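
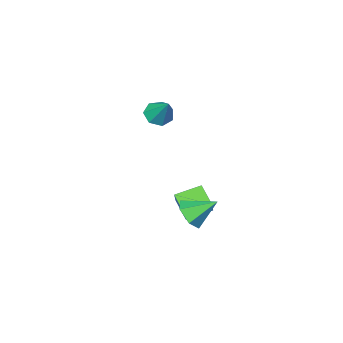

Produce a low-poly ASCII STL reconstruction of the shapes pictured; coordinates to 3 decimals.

solid 
facet normal -0.392 -0.512 -0.764
outer loop
vertex 0.824 -0.911 -1.996
vertex -0.46 -0.524 -1.596
vertex 0.906 0.114 -2.725
endloop
endfacet
facet normal 0.917 -0.277 -0.286
outer loop
vertex 1.42 0.784 -1.724
vertex 0.824 -0.911 -1.996
vertex 0.906 0.114 -2.725
endloop
endfacet
facet normal -0.392 -0.512 -0.764
outer loop
vertex 0.906 0.114 -2.725
vertex -0.46 -0.524 -1.596
vertex -0.378 0.501 -2.325
endloop
endfacet
facet normal 0.065 0.813 -0.578
outer loop
vertex -0.378 0.501 -2.325
vertex 1.42 0.784 -1.724
vertex 0.906 0.114 -2.725
endloop
endfacet
facet normal -0.065 -0.813 0.578
outer loop
vertex 0.824 -0.911 -1.996
vertex 0.054 0.146 -0.595
vertex -0.46 -0.524 -1.596
endloop
endfacet
facet normal 0.917 -0.277 -0.286
outer loop
vertex 1.338 -0.241 -0.995
vertex 0.824 -0.911 -1.996
vertex 1.42 0.784 -1.724
endloop
endfacet
facet normal -0.065 -0.813 0.578
outer loop
vertex 1.338 -0.241 -0.995
vertex 0.054 0.146 -0.595
vertex 0.824 -0.911 -1.996
endloop
endfacet
facet normal -0.917 0.277 0.286
outer loop
vertex -0.46 -0.524 -1.596
vertex 0.054 0.146 -0.595
vertex -0.378 0.501 -2.325
endloop
endfacet
facet normal 0.065 0.813 -0.578
outer loop
vertex 0.136 1.171 -1.324
vertex 1.42 0.784 -1.724
vertex -0.378 0.501 -2.325
endloop
endfacet
facet normal -0.917 0.277 0.286
outer loop
vertex -0.378 0.501 -2.325
vertex 0.054 0.146 -0.595
vertex 0.136 1.171 -1.324
endloop
endfacet
facet normal 0.392 0.512 0.764
outer loop
vertex 0.136 1.171 -1.324
vertex 1.338 -0.241 -0.995
vertex 1.42 0.784 -1.724
endloop
endfacet
facet normal 0.392 0.512 0.764
outer loop
vertex 0.054 0.146 -0.595
vertex 1.338 -0.241 -0.995
vertex 0.136 1.171 -1.324
endloop
endfacet
facet normal -0.096 -0.647 -0.757
outer loop
vertex 0.146 -4.331 1.414
vertex -0.558 -4.555 1.695
vertex -0.394 -3.978 1.181
endloop
endfacet
facet normal 0.602 0.760 -0.243
outer loop
vertex 0.146 -4.331 1.414
vertex -0.394 -3.978 1.181
vertex -0.382 -3.385 3.065
endloop
endfacet
facet normal -0.097 -0.647 -0.757
outer loop
vertex -0.394 -3.978 1.181
vertex -0.558 -4.555 1.695
vertex -1.057 -4.059 1.335
endloop
endfacet
facet normal -0.183 0.938 -0.294
outer loop
vertex -0.394 -3.978 1.181
vertex -1.057 -4.059 1.335
vertex -0.382 -3.385 3.065
endloop
endfacet
facet normal -0.097 -0.647 -0.756
outer loop
vertex -1.057 -4.059 1.335
vertex -0.558 -4.555 1.695
vertex -1.344 -4.514 1.761
endloop
endfacet
facet normal -0.805 0.587 0.085
outer loop
vertex -1.057 -4.059 1.335
vertex -1.344 -4.514 1.761
vertex -0.382 -3.385 3.065
endloop
endfacet
facet normal -0.097 -0.646 -0.758
outer loop
vertex -1.344 -4.514 1.761
vertex -0.558 -4.555 1.695
vertex -1.039 -5.0 2.136
endloop
endfacet
facet normal -0.793 -0.028 0.609
outer loop
vertex -1.344 -4.514 1.761
vertex -1.039 -5.0 2.136
vertex -0.382 -3.385 3.065
endloop
endfacet
facet normal -0.096 -0.647 -0.757
outer loop
vertex -1.039 -5.0 2.136
vertex -0.558 -4.555 1.695
vertex -0.372 -5.15 2.18
endloop
endfacet
facet normal -0.158 -0.443 0.882
outer loop
vertex -1.039 -5.0 2.136
vertex -0.372 -5.15 2.18
vertex -0.382 -3.385 3.065
endloop
endfacet
facet normal -0.097 -0.647 -0.756
outer loop
vertex -0.372 -5.15 2.18
vertex -0.558 -4.555 1.695
vertex 0.156 -4.853 1.858
endloop
endfacet
facet normal 0.623 -0.348 0.701
outer loop
vertex -0.372 -5.15 2.18
vertex 0.156 -4.853 1.858
vertex -0.382 -3.385 3.065
endloop
endfacet
facet normal -0.097 -0.646 -0.757
outer loop
vertex 0.156 -4.853 1.858
vertex -0.558 -4.555 1.695
vertex 0.146 -4.331 1.414
endloop
endfacet
facet normal 0.962 0.188 0.200
outer loop
vertex 0.156 -4.853 1.858
vertex 0.146 -4.331 1.414
vertex -0.382 -3.385 3.065
endloop
endfacet
facet normal 0.688 -0.447 -0.572
outer loop
vertex 2.603 2.162 -0.082
vertex 2.003 2.073 -0.734
vertex 2.511 2.803 -0.693
endloop
endfacet
facet normal 0.338 0.674 0.657
outer loop
vertex 2.603 2.162 -0.082
vertex 2.511 2.803 -0.693
vertex 0.937 2.767 0.154
endloop
endfacet
facet normal 0.688 -0.446 -0.573
outer loop
vertex 2.511 2.803 -0.693
vertex 2.003 2.073 -0.734
vertex 1.911 2.714 -1.344
endloop
endfacet
facet normal -0.064 0.995 -0.077
outer loop
vertex 2.511 2.803 -0.693
vertex 1.911 2.714 -1.344
vertex 0.937 2.767 0.154
endloop
endfacet
facet normal 0.687 -0.447 -0.573
outer loop
vertex 1.911 2.714 -1.344
vertex 2.003 2.073 -0.734
vertex 1.403 1.985 -1.385
endloop
endfacet
facet normal -0.708 0.520 -0.478
outer loop
vertex 1.911 2.714 -1.344
vertex 1.403 1.985 -1.385
vertex 0.937 2.767 0.154
endloop
endfacet
facet normal 0.687 -0.447 -0.573
outer loop
vertex 1.403 1.985 -1.385
vertex 2.003 2.073 -0.734
vertex 1.495 1.344 -0.774
endloop
endfacet
facet normal -0.950 -0.276 -0.147
outer loop
vertex 1.403 1.985 -1.385
vertex 1.495 1.344 -0.774
vertex 0.937 2.767 0.154
endloop
endfacet
facet normal 0.687 -0.448 -0.572
outer loop
vertex 1.495 1.344 -0.774
vertex 2.003 2.073 -0.734
vertex 2.095 1.433 -0.123
endloop
endfacet
facet normal -0.548 -0.597 0.586
outer loop
vertex 1.495 1.344 -0.774
vertex 2.095 1.433 -0.123
vertex 0.937 2.767 0.154
endloop
endfacet
facet normal 0.688 -0.447 -0.572
outer loop
vertex 2.095 1.433 -0.123
vertex 2.003 2.073 -0.734
vertex 2.603 2.162 -0.082
endloop
endfacet
facet normal 0.096 -0.122 0.988
outer loop
vertex 2.095 1.433 -0.123
vertex 2.603 2.162 -0.082
vertex 0.937 2.767 0.154
endloop
endfacet

endsolid


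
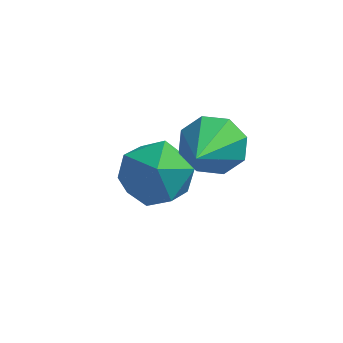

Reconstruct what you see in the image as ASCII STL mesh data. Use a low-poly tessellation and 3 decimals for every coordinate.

solid 
facet normal -0.763 0.526 -0.375
outer loop
vertex 1.239 1.76 -1.401
vertex 0.508 1.0 -0.98
vertex 0.819 1.896 -0.355
endloop
endfacet
facet normal -0.216 0.954 -0.211
outer loop
vertex 1.239 1.76 -1.401
vertex 0.819 1.896 -0.355
vertex 1.918 2.1 -0.556
endloop
endfacet
facet normal 0.354 0.734 -0.580
outer loop
vertex 1.239 1.76 -1.401
vertex 1.918 2.1 -0.556
vertex 2.286 1.33 -1.305
endloop
endfacet
facet normal 0.159 0.171 -0.972
outer loop
vertex 1.239 1.76 -1.401
vertex 2.286 1.33 -1.305
vertex 1.414 0.65 -1.567
endloop
endfacet
facet normal -0.532 0.043 -0.846
outer loop
vertex 1.239 1.76 -1.401
vertex 1.414 0.65 -1.567
vertex 0.508 1.0 -0.98
endloop
endfacet
facet normal -0.073 0.872 0.484
outer loop
vertex 1.918 2.1 -0.556
vertex 0.819 1.896 -0.355
vertex 1.606 1.55 0.387
endloop
endfacet
facet normal -0.959 0.181 0.217
outer loop
vertex 0.819 1.896 -0.355
vertex 0.508 1.0 -0.98
vertex 0.734 0.87 0.125
endloop
endfacet
facet normal -0.585 -0.601 -0.544
outer loop
vertex 0.508 1.0 -0.98
vertex 1.414 0.65 -1.567
vertex 1.102 0.1 -0.624
endloop
endfacet
facet normal 0.533 -0.394 -0.749
outer loop
vertex 1.414 0.65 -1.567
vertex 2.286 1.33 -1.305
vertex 2.201 0.304 -0.825
endloop
endfacet
facet normal 0.849 0.516 -0.113
outer loop
vertex 2.286 1.33 -1.305
vertex 1.918 2.1 -0.556
vertex 2.512 1.2 -0.2
endloop
endfacet
facet normal -0.159 -0.171 0.972
outer loop
vertex 1.781 0.44 0.221
vertex 1.606 1.55 0.387
vertex 0.734 0.87 0.125
endloop
endfacet
facet normal -0.354 -0.734 0.580
outer loop
vertex 1.781 0.44 0.221
vertex 0.734 0.87 0.125
vertex 1.102 0.1 -0.624
endloop
endfacet
facet normal 0.216 -0.954 0.211
outer loop
vertex 1.781 0.44 0.221
vertex 1.102 0.1 -0.624
vertex 2.201 0.304 -0.825
endloop
endfacet
facet normal 0.763 -0.526 0.375
outer loop
vertex 1.781 0.44 0.221
vertex 2.201 0.304 -0.825
vertex 2.512 1.2 -0.2
endloop
endfacet
facet normal 0.532 -0.043 0.846
outer loop
vertex 1.781 0.44 0.221
vertex 2.512 1.2 -0.2
vertex 1.606 1.55 0.387
endloop
endfacet
facet normal -0.533 0.394 0.749
outer loop
vertex 0.734 0.87 0.125
vertex 1.606 1.55 0.387
vertex 0.819 1.896 -0.355
endloop
endfacet
facet normal -0.849 -0.516 0.113
outer loop
vertex 1.102 0.1 -0.624
vertex 0.734 0.87 0.125
vertex 0.508 1.0 -0.98
endloop
endfacet
facet normal 0.073 -0.872 -0.484
outer loop
vertex 2.201 0.304 -0.825
vertex 1.102 0.1 -0.624
vertex 1.414 0.65 -1.567
endloop
endfacet
facet normal 0.959 -0.181 -0.217
outer loop
vertex 2.512 1.2 -0.2
vertex 2.201 0.304 -0.825
vertex 2.286 1.33 -1.305
endloop
endfacet
facet normal 0.585 0.601 0.544
outer loop
vertex 1.606 1.55 0.387
vertex 2.512 1.2 -0.2
vertex 1.918 2.1 -0.556
endloop
endfacet
facet normal -0.067 0.874 -0.482
outer loop
vertex 4.035 0.624 1.97
vertex 3.244 0.382 1.641
vertex 3.518 0.807 2.374
endloop
endfacet
facet normal 0.623 0.034 0.782
outer loop
vertex 4.035 0.624 1.97
vertex 3.518 0.807 2.374
vertex 3.376 -1.322 2.579
endloop
endfacet
facet normal -0.069 0.874 -0.481
outer loop
vertex 3.518 0.807 2.374
vertex 3.244 0.382 1.641
vertex 2.84 0.74 2.349
endloop
endfacet
facet normal -0.046 0.099 0.994
outer loop
vertex 3.518 0.807 2.374
vertex 2.84 0.74 2.349
vertex 3.376 -1.322 2.579
endloop
endfacet
facet normal -0.068 0.874 -0.481
outer loop
vertex 2.84 0.74 2.349
vertex 3.244 0.382 1.641
vertex 2.399 0.464 1.909
endloop
endfacet
facet normal -0.673 -0.093 0.733
outer loop
vertex 2.84 0.74 2.349
vertex 2.399 0.464 1.909
vertex 3.376 -1.322 2.579
endloop
endfacet
facet normal -0.068 0.874 -0.481
outer loop
vertex 2.399 0.464 1.909
vertex 3.244 0.382 1.641
vertex 2.453 0.14 1.313
endloop
endfacet
facet normal -0.890 -0.430 0.153
outer loop
vertex 2.399 0.464 1.909
vertex 2.453 0.14 1.313
vertex 3.376 -1.322 2.579
endloop
endfacet
facet normal -0.068 0.874 -0.480
outer loop
vertex 2.453 0.14 1.313
vertex 3.244 0.382 1.641
vertex 2.97 -0.042 0.908
endloop
endfacet
facet normal -0.570 -0.713 -0.408
outer loop
vertex 2.453 0.14 1.313
vertex 2.97 -0.042 0.908
vertex 3.376 -1.322 2.579
endloop
endfacet
facet normal -0.067 0.874 -0.481
outer loop
vertex 2.97 -0.042 0.908
vertex 3.244 0.382 1.641
vertex 3.647 0.024 0.933
endloop
endfacet
facet normal 0.099 -0.778 -0.620
outer loop
vertex 2.97 -0.042 0.908
vertex 3.647 0.024 0.933
vertex 3.376 -1.322 2.579
endloop
endfacet
facet normal -0.068 0.874 -0.481
outer loop
vertex 3.647 0.024 0.933
vertex 3.244 0.382 1.641
vertex 4.088 0.3 1.373
endloop
endfacet
facet normal 0.726 -0.586 -0.360
outer loop
vertex 3.647 0.024 0.933
vertex 4.088 0.3 1.373
vertex 3.376 -1.322 2.579
endloop
endfacet
facet normal -0.068 0.874 -0.481
outer loop
vertex 4.088 0.3 1.373
vertex 3.244 0.382 1.641
vertex 4.035 0.624 1.97
endloop
endfacet
facet normal 0.943 -0.251 0.220
outer loop
vertex 4.088 0.3 1.373
vertex 4.035 0.624 1.97
vertex 3.376 -1.322 2.579
endloop
endfacet

endsolid


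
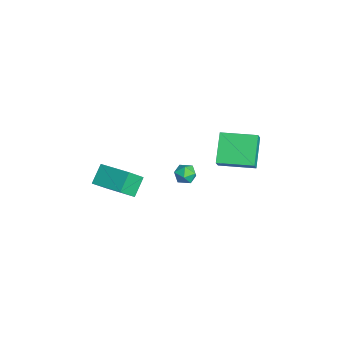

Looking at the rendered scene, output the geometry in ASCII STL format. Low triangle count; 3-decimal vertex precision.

solid 
facet normal -0.749 0.223 0.624
outer loop
vertex 2.012 2.974 2.184
vertex 2.627 4.79 2.274
vertex 1.548 3.162 1.56
endloop
endfacet
facet normal -0.320 -0.946 -0.047
outer loop
vertex 2.933 2.75 0.406
vertex 2.012 2.974 2.184
vertex 1.548 3.162 1.56
endloop
endfacet
facet normal -0.749 0.223 0.624
outer loop
vertex 1.548 3.162 1.56
vertex 2.627 4.79 2.274
vertex 2.163 4.978 1.65
endloop
endfacet
facet normal -0.580 0.235 -0.780
outer loop
vertex 2.163 4.978 1.65
vertex 2.933 2.75 0.406
vertex 1.548 3.162 1.56
endloop
endfacet
facet normal 0.580 -0.235 0.780
outer loop
vertex 2.012 2.974 2.184
vertex 4.012 4.378 1.12
vertex 2.627 4.79 2.274
endloop
endfacet
facet normal -0.320 -0.946 -0.047
outer loop
vertex 3.397 2.562 1.03
vertex 2.012 2.974 2.184
vertex 2.933 2.75 0.406
endloop
endfacet
facet normal 0.580 -0.235 0.780
outer loop
vertex 3.397 2.562 1.03
vertex 4.012 4.378 1.12
vertex 2.012 2.974 2.184
endloop
endfacet
facet normal 0.320 0.946 0.047
outer loop
vertex 2.627 4.79 2.274
vertex 4.012 4.378 1.12
vertex 2.163 4.978 1.65
endloop
endfacet
facet normal -0.580 0.235 -0.780
outer loop
vertex 3.548 4.566 0.496
vertex 2.933 2.75 0.406
vertex 2.163 4.978 1.65
endloop
endfacet
facet normal 0.320 0.946 0.047
outer loop
vertex 2.163 4.978 1.65
vertex 4.012 4.378 1.12
vertex 3.548 4.566 0.496
endloop
endfacet
facet normal 0.749 -0.223 -0.624
outer loop
vertex 3.548 4.566 0.496
vertex 3.397 2.562 1.03
vertex 2.933 2.75 0.406
endloop
endfacet
facet normal 0.749 -0.223 -0.624
outer loop
vertex 4.012 4.378 1.12
vertex 3.397 2.562 1.03
vertex 3.548 4.566 0.496
endloop
endfacet
facet normal -0.599 0.438 0.671
outer loop
vertex 0.687 -2.871 -0.779
vertex 2.085 -1.591 -0.367
vertex 0.247 -2.102 -1.674
endloop
endfacet
facet normal -0.721 -0.660 -0.213
outer loop
vertex 0.995 -2.649 -2.513
vertex 0.687 -2.871 -0.779
vertex 0.247 -2.102 -1.674
endloop
endfacet
facet normal -0.599 0.439 0.670
outer loop
vertex 0.247 -2.102 -1.674
vertex 2.085 -1.591 -0.367
vertex 1.645 -0.822 -1.263
endloop
endfacet
facet normal -0.350 0.611 -0.710
outer loop
vertex 1.645 -0.822 -1.263
vertex 0.995 -2.649 -2.513
vertex 0.247 -2.102 -1.674
endloop
endfacet
facet normal 0.350 -0.611 0.710
outer loop
vertex 0.687 -2.871 -0.779
vertex 2.833 -2.138 -1.206
vertex 2.085 -1.591 -0.367
endloop
endfacet
facet normal -0.721 -0.660 -0.212
outer loop
vertex 1.435 -3.418 -1.617
vertex 0.687 -2.871 -0.779
vertex 0.995 -2.649 -2.513
endloop
endfacet
facet normal 0.350 -0.610 0.711
outer loop
vertex 1.435 -3.418 -1.617
vertex 2.833 -2.138 -1.206
vertex 0.687 -2.871 -0.779
endloop
endfacet
facet normal 0.721 0.660 0.212
outer loop
vertex 2.085 -1.591 -0.367
vertex 2.833 -2.138 -1.206
vertex 1.645 -0.822 -1.263
endloop
endfacet
facet normal -0.350 0.611 -0.711
outer loop
vertex 2.393 -1.369 -2.101
vertex 0.995 -2.649 -2.513
vertex 1.645 -0.822 -1.263
endloop
endfacet
facet normal 0.721 0.660 0.213
outer loop
vertex 1.645 -0.822 -1.263
vertex 2.833 -2.138 -1.206
vertex 2.393 -1.369 -2.101
endloop
endfacet
facet normal 0.599 -0.438 -0.670
outer loop
vertex 2.393 -1.369 -2.101
vertex 1.435 -3.418 -1.617
vertex 0.995 -2.649 -2.513
endloop
endfacet
facet normal 0.598 -0.438 -0.671
outer loop
vertex 2.833 -2.138 -1.206
vertex 1.435 -3.418 -1.617
vertex 2.393 -1.369 -2.101
endloop
endfacet
facet normal -0.637 0.762 -0.115
outer loop
vertex 0.541 2.028 -2.479
vertex 0.023 1.6 -2.443
vertex 0.263 1.885 -1.883
endloop
endfacet
facet normal -0.041 0.976 0.215
outer loop
vertex 0.541 2.028 -2.479
vertex 0.263 1.885 -1.883
vertex 0.932 1.926 -1.941
endloop
endfacet
facet normal 0.511 0.832 -0.214
outer loop
vertex 0.541 2.028 -2.479
vertex 0.932 1.926 -1.941
vertex 1.106 1.666 -2.537
endloop
endfacet
facet normal 0.256 0.529 -0.809
outer loop
vertex 0.541 2.028 -2.479
vertex 1.106 1.666 -2.537
vertex 0.543 1.464 -2.847
endloop
endfacet
facet normal -0.453 0.486 -0.747
outer loop
vertex 0.541 2.028 -2.479
vertex 0.543 1.464 -2.847
vertex 0.023 1.6 -2.443
endloop
endfacet
facet normal 0.034 0.588 0.808
outer loop
vertex 0.932 1.926 -1.941
vertex 0.263 1.885 -1.883
vertex 0.657 1.436 -1.573
endloop
endfacet
facet normal -0.930 0.242 0.276
outer loop
vertex 0.263 1.885 -1.883
vertex 0.023 1.6 -2.443
vertex 0.094 1.234 -1.883
endloop
endfacet
facet normal -0.633 -0.205 -0.746
outer loop
vertex 0.023 1.6 -2.443
vertex 0.543 1.464 -2.847
vertex 0.268 0.974 -2.479
endloop
endfacet
facet normal 0.514 -0.134 -0.847
outer loop
vertex 0.543 1.464 -2.847
vertex 1.106 1.666 -2.537
vertex 0.937 1.015 -2.537
endloop
endfacet
facet normal 0.927 0.356 0.115
outer loop
vertex 1.106 1.666 -2.537
vertex 0.932 1.926 -1.941
vertex 1.177 1.3 -1.977
endloop
endfacet
facet normal -0.256 -0.529 0.809
outer loop
vertex 0.659 0.872 -1.941
vertex 0.657 1.436 -1.573
vertex 0.094 1.234 -1.883
endloop
endfacet
facet normal -0.511 -0.832 0.214
outer loop
vertex 0.659 0.872 -1.941
vertex 0.094 1.234 -1.883
vertex 0.268 0.974 -2.479
endloop
endfacet
facet normal 0.041 -0.976 -0.215
outer loop
vertex 0.659 0.872 -1.941
vertex 0.268 0.974 -2.479
vertex 0.937 1.015 -2.537
endloop
endfacet
facet normal 0.637 -0.762 0.115
outer loop
vertex 0.659 0.872 -1.941
vertex 0.937 1.015 -2.537
vertex 1.177 1.3 -1.977
endloop
endfacet
facet normal 0.453 -0.486 0.747
outer loop
vertex 0.659 0.872 -1.941
vertex 1.177 1.3 -1.977
vertex 0.657 1.436 -1.573
endloop
endfacet
facet normal -0.514 0.134 0.847
outer loop
vertex 0.094 1.234 -1.883
vertex 0.657 1.436 -1.573
vertex 0.263 1.885 -1.883
endloop
endfacet
facet normal -0.927 -0.356 -0.115
outer loop
vertex 0.268 0.974 -2.479
vertex 0.094 1.234 -1.883
vertex 0.023 1.6 -2.443
endloop
endfacet
facet normal -0.034 -0.588 -0.808
outer loop
vertex 0.937 1.015 -2.537
vertex 0.268 0.974 -2.479
vertex 0.543 1.464 -2.847
endloop
endfacet
facet normal 0.930 -0.242 -0.276
outer loop
vertex 1.177 1.3 -1.977
vertex 0.937 1.015 -2.537
vertex 1.106 1.666 -2.537
endloop
endfacet
facet normal 0.633 0.205 0.746
outer loop
vertex 0.657 1.436 -1.573
vertex 1.177 1.3 -1.977
vertex 0.932 1.926 -1.941
endloop
endfacet

endsolid


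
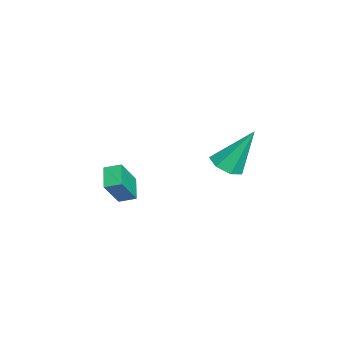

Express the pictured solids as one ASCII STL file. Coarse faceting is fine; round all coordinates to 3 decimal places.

solid 
facet normal -0.457 0.321 -0.829
outer loop
vertex -3.397 -2.439 -4.321
vertex -3.33 -1.665 -4.058
vertex -2.351 -2.345 -4.861
endloop
endfacet
facet normal -0.081 -0.944 -0.321
outer loop
vertex -1.57 -2.895 -3.442
vertex -3.397 -2.439 -4.321
vertex -2.351 -2.345 -4.861
endloop
endfacet
facet normal -0.457 0.322 -0.829
outer loop
vertex -2.351 -2.345 -4.861
vertex -3.33 -1.665 -4.058
vertex -2.285 -1.571 -4.597
endloop
endfacet
facet normal 0.886 0.080 -0.457
outer loop
vertex -2.285 -1.571 -4.597
vertex -1.57 -2.895 -3.442
vertex -2.351 -2.345 -4.861
endloop
endfacet
facet normal -0.886 -0.079 0.457
outer loop
vertex -3.397 -2.439 -4.321
vertex -2.549 -2.215 -2.639
vertex -3.33 -1.665 -4.058
endloop
endfacet
facet normal -0.081 -0.943 -0.321
outer loop
vertex -2.615 -2.989 -2.903
vertex -3.397 -2.439 -4.321
vertex -1.57 -2.895 -3.442
endloop
endfacet
facet normal -0.886 -0.080 0.457
outer loop
vertex -2.615 -2.989 -2.903
vertex -2.549 -2.215 -2.639
vertex -3.397 -2.439 -4.321
endloop
endfacet
facet normal 0.081 0.944 0.321
outer loop
vertex -3.33 -1.665 -4.058
vertex -2.549 -2.215 -2.639
vertex -2.285 -1.571 -4.597
endloop
endfacet
facet normal 0.886 0.079 -0.458
outer loop
vertex -1.503 -2.121 -3.179
vertex -1.57 -2.895 -3.442
vertex -2.285 -1.571 -4.597
endloop
endfacet
facet normal 0.081 0.944 0.321
outer loop
vertex -2.285 -1.571 -4.597
vertex -2.549 -2.215 -2.639
vertex -1.503 -2.121 -3.179
endloop
endfacet
facet normal 0.457 -0.321 0.830
outer loop
vertex -1.503 -2.121 -3.179
vertex -2.615 -2.989 -2.903
vertex -1.57 -2.895 -3.442
endloop
endfacet
facet normal 0.457 -0.322 0.829
outer loop
vertex -2.549 -2.215 -2.639
vertex -2.615 -2.989 -2.903
vertex -1.503 -2.121 -3.179
endloop
endfacet
facet normal 0.054 -0.500 -0.865
outer loop
vertex 2.147 1.918 0.427
vertex 1.519 2.315 0.158
vertex 2.284 2.504 0.097
endloop
endfacet
facet normal 0.913 0.016 0.407
outer loop
vertex 2.147 1.918 0.427
vertex 2.284 2.504 0.097
vertex 1.401 3.405 2.042
endloop
endfacet
facet normal 0.055 -0.500 -0.864
outer loop
vertex 2.284 2.504 0.097
vertex 1.519 2.315 0.158
vertex 1.844 2.947 -0.187
endloop
endfacet
facet normal 0.711 0.704 -0.003
outer loop
vertex 2.284 2.504 0.097
vertex 1.844 2.947 -0.187
vertex 1.401 3.405 2.042
endloop
endfacet
facet normal 0.054 -0.500 -0.864
outer loop
vertex 1.844 2.947 -0.187
vertex 1.519 2.315 0.158
vertex 1.16 2.914 -0.211
endloop
endfacet
facet normal -0.040 0.977 -0.209
outer loop
vertex 1.844 2.947 -0.187
vertex 1.16 2.914 -0.211
vertex 1.401 3.405 2.042
endloop
endfacet
facet normal 0.054 -0.500 -0.864
outer loop
vertex 1.16 2.914 -0.211
vertex 1.519 2.315 0.158
vertex 0.746 2.43 0.043
endloop
endfacet
facet normal -0.773 0.632 -0.055
outer loop
vertex 1.16 2.914 -0.211
vertex 0.746 2.43 0.043
vertex 1.401 3.405 2.042
endloop
endfacet
facet normal 0.054 -0.500 -0.865
outer loop
vertex 0.746 2.43 0.043
vertex 1.519 2.315 0.158
vertex 0.914 1.86 0.383
endloop
endfacet
facet normal -0.937 -0.072 0.342
outer loop
vertex 0.746 2.43 0.043
vertex 0.914 1.86 0.383
vertex 1.401 3.405 2.042
endloop
endfacet
facet normal 0.054 -0.500 -0.864
outer loop
vertex 0.914 1.86 0.383
vertex 1.519 2.315 0.158
vertex 1.538 1.632 0.554
endloop
endfacet
facet normal -0.408 -0.605 0.683
outer loop
vertex 0.914 1.86 0.383
vertex 1.538 1.632 0.554
vertex 1.401 3.405 2.042
endloop
endfacet
facet normal 0.054 -0.500 -0.864
outer loop
vertex 1.538 1.632 0.554
vertex 1.519 2.315 0.158
vertex 2.147 1.918 0.427
endloop
endfacet
facet normal 0.414 -0.566 0.713
outer loop
vertex 1.538 1.632 0.554
vertex 2.147 1.918 0.427
vertex 1.401 3.405 2.042
endloop
endfacet

endsolid


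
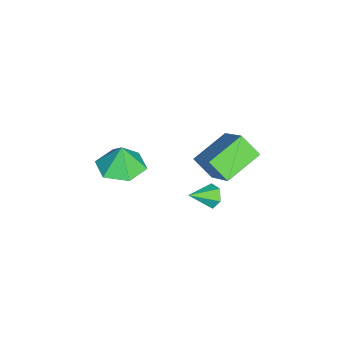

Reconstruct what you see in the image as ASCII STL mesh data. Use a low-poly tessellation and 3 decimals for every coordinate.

solid 
facet normal -0.693 0.640 0.332
outer loop
vertex -3.536 1.534 3.906
vertex -3.213 2.251 3.196
vertex -4.797 0.833 2.625
endloop
endfacet
facet normal -0.305 -0.677 0.670
outer loop
vertex -3.667 -0.211 2.084
vertex -3.536 1.534 3.906
vertex -4.797 0.833 2.625
endloop
endfacet
facet normal -0.693 0.641 0.331
outer loop
vertex -4.797 0.833 2.625
vertex -3.213 2.251 3.196
vertex -4.474 1.55 1.914
endloop
endfacet
facet normal -0.654 -0.364 -0.664
outer loop
vertex -4.474 1.55 1.914
vertex -3.667 -0.211 2.084
vertex -4.797 0.833 2.625
endloop
endfacet
facet normal 0.654 0.363 0.664
outer loop
vertex -3.536 1.534 3.906
vertex -2.083 1.207 2.655
vertex -3.213 2.251 3.196
endloop
endfacet
facet normal -0.305 -0.677 0.670
outer loop
vertex -2.406 0.49 3.366
vertex -3.536 1.534 3.906
vertex -3.667 -0.211 2.084
endloop
endfacet
facet normal 0.653 0.364 0.664
outer loop
vertex -2.406 0.49 3.366
vertex -2.083 1.207 2.655
vertex -3.536 1.534 3.906
endloop
endfacet
facet normal 0.305 0.677 -0.670
outer loop
vertex -3.213 2.251 3.196
vertex -2.083 1.207 2.655
vertex -4.474 1.55 1.914
endloop
endfacet
facet normal -0.653 -0.363 -0.664
outer loop
vertex -3.344 0.506 1.374
vertex -3.667 -0.211 2.084
vertex -4.474 1.55 1.914
endloop
endfacet
facet normal 0.305 0.677 -0.670
outer loop
vertex -4.474 1.55 1.914
vertex -2.083 1.207 2.655
vertex -3.344 0.506 1.374
endloop
endfacet
facet normal 0.693 -0.640 -0.331
outer loop
vertex -3.344 0.506 1.374
vertex -2.406 0.49 3.366
vertex -3.667 -0.211 2.084
endloop
endfacet
facet normal 0.693 -0.641 -0.331
outer loop
vertex -2.083 1.207 2.655
vertex -2.406 0.49 3.366
vertex -3.344 0.506 1.374
endloop
endfacet
facet normal -0.475 0.734 -0.486
outer loop
vertex -3.017 0.594 -0.271
vertex -3.449 0.524 0.045
vertex -3.061 0.871 0.19
endloop
endfacet
facet normal 0.991 0.132 0.015
outer loop
vertex -3.017 0.594 -0.271
vertex -3.061 0.871 0.19
vertex -2.911 -0.304 0.595
endloop
endfacet
facet normal -0.475 0.734 -0.486
outer loop
vertex -3.061 0.871 0.19
vertex -3.449 0.524 0.045
vertex -3.493 0.801 0.506
endloop
endfacet
facet normal 0.520 0.337 0.785
outer loop
vertex -3.061 0.871 0.19
vertex -3.493 0.801 0.506
vertex -2.911 -0.304 0.595
endloop
endfacet
facet normal -0.475 0.733 -0.486
outer loop
vertex -3.493 0.801 0.506
vertex -3.449 0.524 0.045
vertex -3.881 0.454 0.362
endloop
endfacet
facet normal -0.288 -0.075 0.955
outer loop
vertex -3.493 0.801 0.506
vertex -3.881 0.454 0.362
vertex -2.911 -0.304 0.595
endloop
endfacet
facet normal -0.475 0.733 -0.486
outer loop
vertex -3.881 0.454 0.362
vertex -3.449 0.524 0.045
vertex -3.836 0.177 -0.1
endloop
endfacet
facet normal -0.627 -0.693 0.355
outer loop
vertex -3.881 0.454 0.362
vertex -3.836 0.177 -0.1
vertex -2.911 -0.304 0.595
endloop
endfacet
facet normal -0.475 0.733 -0.487
outer loop
vertex -3.836 0.177 -0.1
vertex -3.449 0.524 0.045
vertex -3.404 0.247 -0.416
endloop
endfacet
facet normal -0.157 -0.897 -0.413
outer loop
vertex -3.836 0.177 -0.1
vertex -3.404 0.247 -0.416
vertex -2.911 -0.304 0.595
endloop
endfacet
facet normal -0.475 0.733 -0.487
outer loop
vertex -3.404 0.247 -0.416
vertex -3.449 0.524 0.045
vertex -3.017 0.594 -0.271
endloop
endfacet
facet normal 0.653 -0.485 -0.582
outer loop
vertex -3.404 0.247 -0.416
vertex -3.017 0.594 -0.271
vertex -2.911 -0.304 0.595
endloop
endfacet
facet normal 0.048 -0.028 -0.998
outer loop
vertex -2.911 -3.453 1.311
vertex -3.734 -2.905 1.256
vertex -2.848 -2.465 1.286
endloop
endfacet
facet normal 0.748 -0.031 0.663
outer loop
vertex -2.911 -3.453 1.311
vertex -2.848 -2.465 1.286
vertex -3.786 -2.875 2.324
endloop
endfacet
facet normal 0.048 -0.028 -0.998
outer loop
vertex -2.848 -2.465 1.286
vertex -3.734 -2.905 1.256
vertex -3.671 -1.918 1.231
endloop
endfacet
facet normal 0.402 0.668 0.627
outer loop
vertex -2.848 -2.465 1.286
vertex -3.671 -1.918 1.231
vertex -3.786 -2.875 2.324
endloop
endfacet
facet normal 0.049 -0.028 -0.998
outer loop
vertex -3.671 -1.918 1.231
vertex -3.734 -2.905 1.256
vertex -4.557 -2.358 1.2
endloop
endfacet
facet normal -0.376 0.716 0.588
outer loop
vertex -3.671 -1.918 1.231
vertex -4.557 -2.358 1.2
vertex -3.786 -2.875 2.324
endloop
endfacet
facet normal 0.048 -0.029 -0.998
outer loop
vertex -4.557 -2.358 1.2
vertex -3.734 -2.905 1.256
vertex -4.62 -3.345 1.226
endloop
endfacet
facet normal -0.808 0.067 0.585
outer loop
vertex -4.557 -2.358 1.2
vertex -4.62 -3.345 1.226
vertex -3.786 -2.875 2.324
endloop
endfacet
facet normal 0.048 -0.028 -0.998
outer loop
vertex -4.62 -3.345 1.226
vertex -3.734 -2.905 1.256
vertex -3.797 -3.893 1.281
endloop
endfacet
facet normal -0.462 -0.632 0.622
outer loop
vertex -4.62 -3.345 1.226
vertex -3.797 -3.893 1.281
vertex -3.786 -2.875 2.324
endloop
endfacet
facet normal 0.048 -0.028 -0.998
outer loop
vertex -3.797 -3.893 1.281
vertex -3.734 -2.905 1.256
vertex -2.911 -3.453 1.311
endloop
endfacet
facet normal 0.316 -0.681 0.661
outer loop
vertex -3.797 -3.893 1.281
vertex -2.911 -3.453 1.311
vertex -3.786 -2.875 2.324
endloop
endfacet

endsolid


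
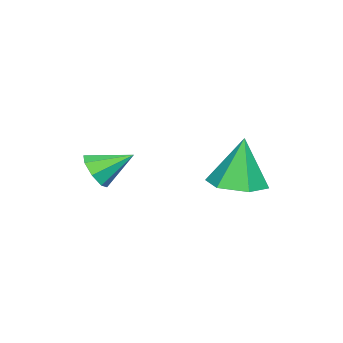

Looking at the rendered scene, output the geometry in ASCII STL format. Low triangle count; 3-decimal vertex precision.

solid 
facet normal 0.401 -0.765 -0.504
outer loop
vertex 2.966 -3.238 1.787
vertex 2.297 -3.487 1.632
vertex 2.765 -3.029 1.31
endloop
endfacet
facet normal 0.580 0.807 0.109
outer loop
vertex 2.966 -3.238 1.787
vertex 2.765 -3.029 1.31
vertex 1.743 -2.433 2.328
endloop
endfacet
facet normal 0.402 -0.765 -0.504
outer loop
vertex 2.765 -3.029 1.31
vertex 2.297 -3.487 1.632
vertex 2.29 -3.088 1.021
endloop
endfacet
facet normal 0.131 0.907 -0.400
outer loop
vertex 2.765 -3.029 1.31
vertex 2.29 -3.088 1.021
vertex 1.743 -2.433 2.328
endloop
endfacet
facet normal 0.403 -0.764 -0.504
outer loop
vertex 2.29 -3.088 1.021
vertex 2.297 -3.487 1.632
vertex 1.82 -3.382 1.091
endloop
endfacet
facet normal -0.501 0.671 -0.546
outer loop
vertex 2.29 -3.088 1.021
vertex 1.82 -3.382 1.091
vertex 1.743 -2.433 2.328
endloop
endfacet
facet normal 0.403 -0.764 -0.504
outer loop
vertex 1.82 -3.382 1.091
vertex 2.297 -3.487 1.632
vertex 1.629 -3.737 1.477
endloop
endfacet
facet normal -0.940 0.241 -0.243
outer loop
vertex 1.82 -3.382 1.091
vertex 1.629 -3.737 1.477
vertex 1.743 -2.433 2.328
endloop
endfacet
facet normal 0.403 -0.764 -0.504
outer loop
vertex 1.629 -3.737 1.477
vertex 2.297 -3.487 1.632
vertex 1.83 -3.946 1.955
endloop
endfacet
facet normal -0.933 -0.136 0.333
outer loop
vertex 1.629 -3.737 1.477
vertex 1.83 -3.946 1.955
vertex 1.743 -2.433 2.328
endloop
endfacet
facet normal 0.402 -0.764 -0.505
outer loop
vertex 1.83 -3.946 1.955
vertex 2.297 -3.487 1.632
vertex 2.304 -3.887 2.243
endloop
endfacet
facet normal -0.483 -0.236 0.843
outer loop
vertex 1.83 -3.946 1.955
vertex 2.304 -3.887 2.243
vertex 1.743 -2.433 2.328
endloop
endfacet
facet normal 0.403 -0.764 -0.505
outer loop
vertex 2.304 -3.887 2.243
vertex 2.297 -3.487 1.632
vertex 2.775 -3.593 2.174
endloop
endfacet
facet normal 0.146 -0.002 0.989
outer loop
vertex 2.304 -3.887 2.243
vertex 2.775 -3.593 2.174
vertex 1.743 -2.433 2.328
endloop
endfacet
facet normal 0.401 -0.765 -0.504
outer loop
vertex 2.775 -3.593 2.174
vertex 2.297 -3.487 1.632
vertex 2.966 -3.238 1.787
endloop
endfacet
facet normal 0.587 0.431 0.685
outer loop
vertex 2.775 -3.593 2.174
vertex 2.966 -3.238 1.787
vertex 1.743 -2.433 2.328
endloop
endfacet
facet normal 0.186 -0.041 -0.982
outer loop
vertex 0.946 0.007 1.064
vertex -0.013 0.261 0.872
vertex 0.689 0.98 0.975
endloop
endfacet
facet normal 0.786 0.259 0.562
outer loop
vertex 0.946 0.007 1.064
vertex 0.689 0.98 0.975
vertex -0.367 0.339 2.748
endloop
endfacet
facet normal 0.186 -0.041 -0.982
outer loop
vertex 0.689 0.98 0.975
vertex -0.013 0.261 0.872
vertex -0.269 1.234 0.783
endloop
endfacet
facet normal 0.154 0.896 0.416
outer loop
vertex 0.689 0.98 0.975
vertex -0.269 1.234 0.783
vertex -0.367 0.339 2.748
endloop
endfacet
facet normal 0.185 -0.041 -0.982
outer loop
vertex -0.269 1.234 0.783
vertex -0.013 0.261 0.872
vertex -0.971 0.515 0.681
endloop
endfacet
facet normal -0.709 0.655 0.263
outer loop
vertex -0.269 1.234 0.783
vertex -0.971 0.515 0.681
vertex -0.367 0.339 2.748
endloop
endfacet
facet normal 0.185 -0.041 -0.982
outer loop
vertex -0.971 0.515 0.681
vertex -0.013 0.261 0.872
vertex -0.715 -0.458 0.77
endloop
endfacet
facet normal -0.940 -0.224 0.256
outer loop
vertex -0.971 0.515 0.681
vertex -0.715 -0.458 0.77
vertex -0.367 0.339 2.748
endloop
endfacet
facet normal 0.185 -0.041 -0.982
outer loop
vertex -0.715 -0.458 0.77
vertex -0.013 0.261 0.872
vertex 0.244 -0.712 0.961
endloop
endfacet
facet normal -0.308 -0.862 0.402
outer loop
vertex -0.715 -0.458 0.77
vertex 0.244 -0.712 0.961
vertex -0.367 0.339 2.748
endloop
endfacet
facet normal 0.186 -0.041 -0.982
outer loop
vertex 0.244 -0.712 0.961
vertex -0.013 0.261 0.872
vertex 0.946 0.007 1.064
endloop
endfacet
facet normal 0.554 -0.621 0.555
outer loop
vertex 0.244 -0.712 0.961
vertex 0.946 0.007 1.064
vertex -0.367 0.339 2.748
endloop
endfacet

endsolid


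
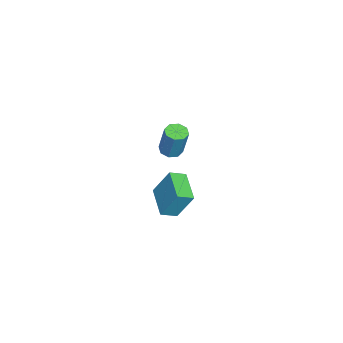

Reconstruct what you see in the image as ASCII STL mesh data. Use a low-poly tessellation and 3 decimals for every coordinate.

solid 
facet normal -0.221 -0.208 -0.953
outer loop
vertex -3.584 -1.584 -3.322
vertex -4.139 -1.589 -3.192
vertex -3.769 -1.191 -3.365
endloop
endfacet
facet normal 0.878 0.382 -0.288
outer loop
vertex -3.584 -1.584 -3.322
vertex -3.769 -1.191 -3.365
vertex -3.226 -1.245 -1.778
endloop
endfacet
facet normal 0.877 0.385 -0.287
outer loop
vertex -3.226 -1.245 -1.778
vertex -3.769 -1.191 -3.365
vertex -3.412 -0.853 -1.821
endloop
endfacet
facet normal 0.221 0.209 0.953
outer loop
vertex -3.226 -1.245 -1.778
vertex -3.412 -0.853 -1.821
vertex -3.781 -1.251 -1.648
endloop
endfacet
facet normal -0.222 -0.208 -0.953
outer loop
vertex -3.769 -1.191 -3.365
vertex -4.139 -1.589 -3.192
vertex -4.171 -1.032 -3.306
endloop
endfacet
facet normal 0.319 0.908 -0.272
outer loop
vertex -3.769 -1.191 -3.365
vertex -4.171 -1.032 -3.306
vertex -3.412 -0.853 -1.821
endloop
endfacet
facet normal 0.320 0.907 -0.273
outer loop
vertex -3.412 -0.853 -1.821
vertex -4.171 -1.032 -3.306
vertex -3.813 -0.694 -1.763
endloop
endfacet
facet normal 0.221 0.209 0.953
outer loop
vertex -3.412 -0.853 -1.821
vertex -3.813 -0.694 -1.763
vertex -3.781 -1.251 -1.648
endloop
endfacet
facet normal -0.220 -0.208 -0.953
outer loop
vertex -4.171 -1.032 -3.306
vertex -4.139 -1.589 -3.192
vertex -4.554 -1.199 -3.181
endloop
endfacet
facet normal -0.425 0.900 -0.099
outer loop
vertex -4.171 -1.032 -3.306
vertex -4.554 -1.199 -3.181
vertex -3.813 -0.694 -1.763
endloop
endfacet
facet normal -0.425 0.900 -0.099
outer loop
vertex -3.813 -0.694 -1.763
vertex -4.554 -1.199 -3.181
vertex -4.196 -0.861 -1.637
endloop
endfacet
facet normal 0.222 0.209 0.952
outer loop
vertex -3.813 -0.694 -1.763
vertex -4.196 -0.861 -1.637
vertex -3.781 -1.251 -1.648
endloop
endfacet
facet normal -0.221 -0.208 -0.953
outer loop
vertex -4.554 -1.199 -3.181
vertex -4.139 -1.589 -3.192
vertex -4.694 -1.595 -3.062
endloop
endfacet
facet normal -0.921 0.366 0.134
outer loop
vertex -4.554 -1.199 -3.181
vertex -4.694 -1.595 -3.062
vertex -4.196 -0.861 -1.637
endloop
endfacet
facet normal -0.921 0.366 0.133
outer loop
vertex -4.196 -0.861 -1.637
vertex -4.694 -1.595 -3.062
vertex -4.336 -1.256 -1.518
endloop
endfacet
facet normal 0.221 0.209 0.953
outer loop
vertex -4.196 -0.861 -1.637
vertex -4.336 -1.256 -1.518
vertex -3.781 -1.251 -1.648
endloop
endfacet
facet normal -0.221 -0.209 -0.953
outer loop
vertex -4.694 -1.595 -3.062
vertex -4.139 -1.589 -3.192
vertex -4.508 -1.987 -3.019
endloop
endfacet
facet normal -0.877 -0.385 0.288
outer loop
vertex -4.694 -1.595 -3.062
vertex -4.508 -1.987 -3.019
vertex -4.336 -1.256 -1.518
endloop
endfacet
facet normal -0.878 -0.382 0.287
outer loop
vertex -4.336 -1.256 -1.518
vertex -4.508 -1.987 -3.019
vertex -4.151 -1.649 -1.475
endloop
endfacet
facet normal 0.221 0.208 0.953
outer loop
vertex -4.336 -1.256 -1.518
vertex -4.151 -1.649 -1.475
vertex -3.781 -1.251 -1.648
endloop
endfacet
facet normal -0.221 -0.209 -0.953
outer loop
vertex -4.508 -1.987 -3.019
vertex -4.139 -1.589 -3.192
vertex -4.107 -2.146 -3.077
endloop
endfacet
facet normal -0.320 -0.907 0.273
outer loop
vertex -4.508 -1.987 -3.019
vertex -4.107 -2.146 -3.077
vertex -4.151 -1.649 -1.475
endloop
endfacet
facet normal -0.319 -0.908 0.273
outer loop
vertex -4.151 -1.649 -1.475
vertex -4.107 -2.146 -3.077
vertex -3.749 -1.808 -1.534
endloop
endfacet
facet normal 0.222 0.208 0.953
outer loop
vertex -4.151 -1.649 -1.475
vertex -3.749 -1.808 -1.534
vertex -3.781 -1.251 -1.648
endloop
endfacet
facet normal -0.222 -0.209 -0.952
outer loop
vertex -4.107 -2.146 -3.077
vertex -4.139 -1.589 -3.192
vertex -3.724 -1.979 -3.203
endloop
endfacet
facet normal 0.425 -0.900 0.099
outer loop
vertex -4.107 -2.146 -3.077
vertex -3.724 -1.979 -3.203
vertex -3.749 -1.808 -1.534
endloop
endfacet
facet normal 0.425 -0.900 0.099
outer loop
vertex -3.749 -1.808 -1.534
vertex -3.724 -1.979 -3.203
vertex -3.366 -1.641 -1.659
endloop
endfacet
facet normal 0.220 0.208 0.953
outer loop
vertex -3.749 -1.808 -1.534
vertex -3.366 -1.641 -1.659
vertex -3.781 -1.251 -1.648
endloop
endfacet
facet normal -0.221 -0.209 -0.953
outer loop
vertex -3.724 -1.979 -3.203
vertex -4.139 -1.589 -3.192
vertex -3.584 -1.584 -3.322
endloop
endfacet
facet normal 0.921 -0.367 -0.133
outer loop
vertex -3.724 -1.979 -3.203
vertex -3.584 -1.584 -3.322
vertex -3.366 -1.641 -1.659
endloop
endfacet
facet normal 0.921 -0.366 -0.133
outer loop
vertex -3.366 -1.641 -1.659
vertex -3.584 -1.584 -3.322
vertex -3.226 -1.245 -1.778
endloop
endfacet
facet normal 0.221 0.208 0.953
outer loop
vertex -3.366 -1.641 -1.659
vertex -3.226 -1.245 -1.778
vertex -3.781 -1.251 -1.648
endloop
endfacet
facet normal -0.473 0.791 -0.388
outer loop
vertex 0.908 0.066 -0.699
vertex 2.234 0.655 -1.115
vertex 0.803 -0.674 -2.079
endloop
endfacet
facet normal -0.879 -0.390 0.276
outer loop
vertex 1.186 -1.315 -1.765
vertex 0.908 0.066 -0.699
vertex 0.803 -0.674 -2.079
endloop
endfacet
facet normal -0.473 0.791 -0.389
outer loop
vertex 0.803 -0.674 -2.079
vertex 2.234 0.655 -1.115
vertex 2.13 -0.086 -2.496
endloop
endfacet
facet normal -0.068 -0.471 -0.879
outer loop
vertex 2.13 -0.086 -2.496
vertex 1.186 -1.315 -1.765
vertex 0.803 -0.674 -2.079
endloop
endfacet
facet normal 0.067 0.471 0.880
outer loop
vertex 0.908 0.066 -0.699
vertex 2.617 0.014 -0.801
vertex 2.234 0.655 -1.115
endloop
endfacet
facet normal -0.879 -0.389 0.275
outer loop
vertex 1.29 -0.574 -0.384
vertex 0.908 0.066 -0.699
vertex 1.186 -1.315 -1.765
endloop
endfacet
facet normal 0.067 0.472 0.879
outer loop
vertex 1.29 -0.574 -0.384
vertex 2.617 0.014 -0.801
vertex 0.908 0.066 -0.699
endloop
endfacet
facet normal 0.879 0.390 -0.275
outer loop
vertex 2.234 0.655 -1.115
vertex 2.617 0.014 -0.801
vertex 2.13 -0.086 -2.496
endloop
endfacet
facet normal -0.066 -0.472 -0.879
outer loop
vertex 2.512 -0.726 -2.181
vertex 1.186 -1.315 -1.765
vertex 2.13 -0.086 -2.496
endloop
endfacet
facet normal 0.879 0.389 -0.276
outer loop
vertex 2.13 -0.086 -2.496
vertex 2.617 0.014 -0.801
vertex 2.512 -0.726 -2.181
endloop
endfacet
facet normal 0.473 -0.791 0.389
outer loop
vertex 2.512 -0.726 -2.181
vertex 1.29 -0.574 -0.384
vertex 1.186 -1.315 -1.765
endloop
endfacet
facet normal 0.473 -0.791 0.388
outer loop
vertex 2.617 0.014 -0.801
vertex 1.29 -0.574 -0.384
vertex 2.512 -0.726 -2.181
endloop
endfacet

endsolid


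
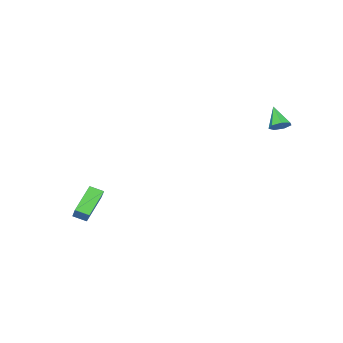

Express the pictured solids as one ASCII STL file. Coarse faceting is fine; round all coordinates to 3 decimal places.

solid 
facet normal -0.725 -0.173 0.666
outer loop
vertex 3.08 -4.082 -3.141
vertex 3.74 -3.128 -2.175
vertex 2.628 -3.439 -3.466
endloop
endfacet
facet normal -0.437 -0.631 -0.641
outer loop
vertex 4.0 -3.112 -4.725
vertex 3.08 -4.082 -3.141
vertex 2.628 -3.439 -3.466
endloop
endfacet
facet normal -0.726 -0.172 0.666
outer loop
vertex 2.628 -3.439 -3.466
vertex 3.74 -3.128 -2.175
vertex 3.289 -2.485 -2.5
endloop
endfacet
facet normal -0.531 0.756 -0.383
outer loop
vertex 3.289 -2.485 -2.5
vertex 4.0 -3.112 -4.725
vertex 2.628 -3.439 -3.466
endloop
endfacet
facet normal 0.532 -0.756 0.383
outer loop
vertex 3.08 -4.082 -3.141
vertex 5.112 -2.801 -3.434
vertex 3.74 -3.128 -2.175
endloop
endfacet
facet normal -0.438 -0.631 -0.641
outer loop
vertex 4.451 -3.755 -4.4
vertex 3.08 -4.082 -3.141
vertex 4.0 -3.112 -4.725
endloop
endfacet
facet normal 0.532 -0.756 0.383
outer loop
vertex 4.451 -3.755 -4.4
vertex 5.112 -2.801 -3.434
vertex 3.08 -4.082 -3.141
endloop
endfacet
facet normal 0.438 0.631 0.641
outer loop
vertex 3.74 -3.128 -2.175
vertex 5.112 -2.801 -3.434
vertex 3.289 -2.485 -2.5
endloop
endfacet
facet normal -0.532 0.755 -0.383
outer loop
vertex 4.66 -2.158 -3.759
vertex 4.0 -3.112 -4.725
vertex 3.289 -2.485 -2.5
endloop
endfacet
facet normal 0.438 0.631 0.640
outer loop
vertex 3.289 -2.485 -2.5
vertex 5.112 -2.801 -3.434
vertex 4.66 -2.158 -3.759
endloop
endfacet
facet normal 0.726 0.172 -0.666
outer loop
vertex 4.66 -2.158 -3.759
vertex 4.451 -3.755 -4.4
vertex 4.0 -3.112 -4.725
endloop
endfacet
facet normal 0.725 0.173 -0.667
outer loop
vertex 5.112 -2.801 -3.434
vertex 4.451 -3.755 -4.4
vertex 4.66 -2.158 -3.759
endloop
endfacet
facet normal 0.289 0.608 -0.740
outer loop
vertex -2.92 4.589 2.798
vertex -3.237 4.226 2.376
vertex -3.449 4.731 2.708
endloop
endfacet
facet normal -0.021 0.478 0.878
outer loop
vertex -2.92 4.589 2.798
vertex -3.449 4.731 2.708
vertex -3.663 3.334 3.464
endloop
endfacet
facet normal 0.289 0.608 -0.740
outer loop
vertex -3.449 4.731 2.708
vertex -3.237 4.226 2.376
vertex -3.819 4.493 2.368
endloop
endfacet
facet normal -0.746 0.402 0.531
outer loop
vertex -3.449 4.731 2.708
vertex -3.819 4.493 2.368
vertex -3.663 3.334 3.464
endloop
endfacet
facet normal 0.289 0.609 -0.739
outer loop
vertex -3.819 4.493 2.368
vertex -3.237 4.226 2.376
vertex -3.75 4.055 2.034
endloop
endfacet
facet normal -0.989 -0.146 -0.013
outer loop
vertex -3.819 4.493 2.368
vertex -3.75 4.055 2.034
vertex -3.663 3.334 3.464
endloop
endfacet
facet normal 0.291 0.607 -0.740
outer loop
vertex -3.75 4.055 2.034
vertex -3.237 4.226 2.376
vertex -3.296 3.745 1.958
endloop
endfacet
facet normal -0.568 -0.748 -0.343
outer loop
vertex -3.75 4.055 2.034
vertex -3.296 3.745 1.958
vertex -3.663 3.334 3.464
endloop
endfacet
facet normal 0.290 0.607 -0.740
outer loop
vertex -3.296 3.745 1.958
vertex -3.237 4.226 2.376
vertex -2.797 3.798 2.197
endloop
endfacet
facet normal 0.203 -0.956 -0.211
outer loop
vertex -3.296 3.745 1.958
vertex -2.797 3.798 2.197
vertex -3.663 3.334 3.464
endloop
endfacet
facet normal 0.290 0.607 -0.740
outer loop
vertex -2.797 3.798 2.197
vertex -3.237 4.226 2.376
vertex -2.63 4.173 2.57
endloop
endfacet
facet normal 0.740 -0.610 0.282
outer loop
vertex -2.797 3.798 2.197
vertex -2.63 4.173 2.57
vertex -3.663 3.334 3.464
endloop
endfacet
facet normal 0.289 0.607 -0.740
outer loop
vertex -2.63 4.173 2.57
vertex -3.237 4.226 2.376
vertex -2.92 4.589 2.798
endloop
endfacet
facet normal 0.642 0.027 0.767
outer loop
vertex -2.63 4.173 2.57
vertex -2.92 4.589 2.798
vertex -3.663 3.334 3.464
endloop
endfacet

endsolid


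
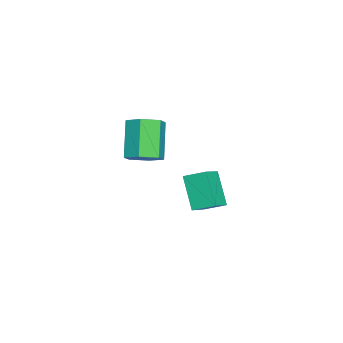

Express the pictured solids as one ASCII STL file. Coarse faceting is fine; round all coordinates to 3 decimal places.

solid 
facet normal 0.555 0.118 -0.823
outer loop
vertex 0.989 -3.835 0.265
vertex 0.3 -3.818 -0.197
vertex 0.61 -3.112 0.113
endloop
endfacet
facet normal 0.696 0.478 0.537
outer loop
vertex 0.989 -3.835 0.265
vertex 0.61 -3.112 0.113
vertex -0.07 -4.06 1.838
endloop
endfacet
facet normal 0.695 0.478 0.537
outer loop
vertex -0.07 -4.06 1.838
vertex 0.61 -3.112 0.113
vertex -0.45 -3.337 1.686
endloop
endfacet
facet normal -0.554 -0.118 0.824
outer loop
vertex -0.07 -4.06 1.838
vertex -0.45 -3.337 1.686
vertex -0.76 -4.042 1.377
endloop
endfacet
facet normal 0.554 0.118 -0.824
outer loop
vertex 0.61 -3.112 0.113
vertex 0.3 -3.818 -0.197
vertex -0.08 -3.095 -0.349
endloop
endfacet
facet normal -0.049 0.993 0.109
outer loop
vertex 0.61 -3.112 0.113
vertex -0.08 -3.095 -0.349
vertex -0.45 -3.337 1.686
endloop
endfacet
facet normal -0.049 0.993 0.109
outer loop
vertex -0.45 -3.337 1.686
vertex -0.08 -3.095 -0.349
vertex -1.139 -3.32 1.224
endloop
endfacet
facet normal -0.555 -0.117 0.824
outer loop
vertex -0.45 -3.337 1.686
vertex -1.139 -3.32 1.224
vertex -0.76 -4.042 1.377
endloop
endfacet
facet normal 0.554 0.118 -0.824
outer loop
vertex -0.08 -3.095 -0.349
vertex 0.3 -3.818 -0.197
vertex -0.39 -3.8 -0.658
endloop
endfacet
facet normal -0.744 0.514 -0.427
outer loop
vertex -0.08 -3.095 -0.349
vertex -0.39 -3.8 -0.658
vertex -1.139 -3.32 1.224
endloop
endfacet
facet normal -0.744 0.514 -0.427
outer loop
vertex -1.139 -3.32 1.224
vertex -0.39 -3.8 -0.658
vertex -1.449 -4.025 0.915
endloop
endfacet
facet normal -0.555 -0.117 0.824
outer loop
vertex -1.139 -3.32 1.224
vertex -1.449 -4.025 0.915
vertex -0.76 -4.042 1.377
endloop
endfacet
facet normal 0.554 0.118 -0.824
outer loop
vertex -0.39 -3.8 -0.658
vertex 0.3 -3.818 -0.197
vertex -0.01 -4.523 -0.506
endloop
endfacet
facet normal -0.695 -0.478 -0.537
outer loop
vertex -0.39 -3.8 -0.658
vertex -0.01 -4.523 -0.506
vertex -1.449 -4.025 0.915
endloop
endfacet
facet normal -0.695 -0.477 -0.537
outer loop
vertex -1.449 -4.025 0.915
vertex -0.01 -4.523 -0.506
vertex -1.07 -4.748 1.067
endloop
endfacet
facet normal -0.555 -0.118 0.823
outer loop
vertex -1.449 -4.025 0.915
vertex -1.07 -4.748 1.067
vertex -0.76 -4.042 1.377
endloop
endfacet
facet normal 0.555 0.117 -0.824
outer loop
vertex -0.01 -4.523 -0.506
vertex 0.3 -3.818 -0.197
vertex 0.679 -4.54 -0.044
endloop
endfacet
facet normal 0.049 -0.993 -0.109
outer loop
vertex -0.01 -4.523 -0.506
vertex 0.679 -4.54 -0.044
vertex -1.07 -4.748 1.067
endloop
endfacet
facet normal 0.049 -0.993 -0.109
outer loop
vertex -1.07 -4.748 1.067
vertex 0.679 -4.54 -0.044
vertex -0.38 -4.765 1.529
endloop
endfacet
facet normal -0.554 -0.118 0.824
outer loop
vertex -1.07 -4.748 1.067
vertex -0.38 -4.765 1.529
vertex -0.76 -4.042 1.377
endloop
endfacet
facet normal 0.555 0.117 -0.824
outer loop
vertex 0.679 -4.54 -0.044
vertex 0.3 -3.818 -0.197
vertex 0.989 -3.835 0.265
endloop
endfacet
facet normal 0.744 -0.514 0.427
outer loop
vertex 0.679 -4.54 -0.044
vertex 0.989 -3.835 0.265
vertex -0.38 -4.765 1.529
endloop
endfacet
facet normal 0.744 -0.514 0.427
outer loop
vertex -0.38 -4.765 1.529
vertex 0.989 -3.835 0.265
vertex -0.07 -4.06 1.838
endloop
endfacet
facet normal -0.554 -0.118 0.824
outer loop
vertex -0.38 -4.765 1.529
vertex -0.07 -4.06 1.838
vertex -0.76 -4.042 1.377
endloop
endfacet
facet normal -0.465 -0.335 0.819
outer loop
vertex -3.372 -3.183 -3.06
vertex -3.327 -2.166 -2.618
vertex -4.389 -2.932 -3.535
endloop
endfacet
facet normal -0.040 -0.916 -0.398
outer loop
vertex -3.533 -2.314 -5.042
vertex -3.372 -3.183 -3.06
vertex -4.389 -2.932 -3.535
endloop
endfacet
facet normal -0.465 -0.336 0.819
outer loop
vertex -4.389 -2.932 -3.535
vertex -3.327 -2.166 -2.618
vertex -4.344 -1.914 -3.092
endloop
endfacet
facet normal -0.884 0.219 -0.413
outer loop
vertex -4.344 -1.914 -3.092
vertex -3.533 -2.314 -5.042
vertex -4.389 -2.932 -3.535
endloop
endfacet
facet normal 0.884 -0.218 0.413
outer loop
vertex -3.372 -3.183 -3.06
vertex -2.471 -1.548 -4.125
vertex -3.327 -2.166 -2.618
endloop
endfacet
facet normal -0.041 -0.916 -0.398
outer loop
vertex -2.516 -2.566 -4.568
vertex -3.372 -3.183 -3.06
vertex -3.533 -2.314 -5.042
endloop
endfacet
facet normal 0.884 -0.219 0.413
outer loop
vertex -2.516 -2.566 -4.568
vertex -2.471 -1.548 -4.125
vertex -3.372 -3.183 -3.06
endloop
endfacet
facet normal 0.041 0.916 0.399
outer loop
vertex -3.327 -2.166 -2.618
vertex -2.471 -1.548 -4.125
vertex -4.344 -1.914 -3.092
endloop
endfacet
facet normal -0.884 0.218 -0.413
outer loop
vertex -3.488 -1.297 -4.6
vertex -3.533 -2.314 -5.042
vertex -4.344 -1.914 -3.092
endloop
endfacet
facet normal 0.040 0.917 0.398
outer loop
vertex -4.344 -1.914 -3.092
vertex -2.471 -1.548 -4.125
vertex -3.488 -1.297 -4.6
endloop
endfacet
facet normal 0.465 0.335 -0.819
outer loop
vertex -3.488 -1.297 -4.6
vertex -2.516 -2.566 -4.568
vertex -3.533 -2.314 -5.042
endloop
endfacet
facet normal 0.465 0.336 -0.819
outer loop
vertex -2.471 -1.548 -4.125
vertex -2.516 -2.566 -4.568
vertex -3.488 -1.297 -4.6
endloop
endfacet

endsolid


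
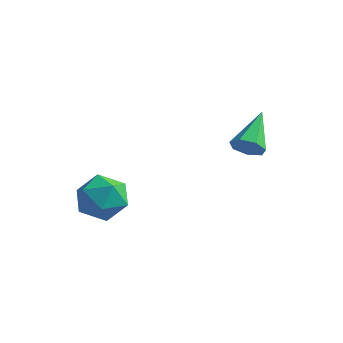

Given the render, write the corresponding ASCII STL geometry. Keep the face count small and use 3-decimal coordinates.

solid 
facet normal 0.146 -0.857 -0.494
outer loop
vertex 4.098 1.411 -2.317
vertex 3.635 1.046 -1.821
vertex 3.451 1.396 -2.482
endloop
endfacet
facet normal 0.145 0.757 -0.637
outer loop
vertex 4.098 1.411 -2.317
vertex 3.451 1.396 -2.482
vertex 3.325 2.854 -0.779
endloop
endfacet
facet normal 0.147 -0.857 -0.495
outer loop
vertex 3.451 1.396 -2.482
vertex 3.635 1.046 -1.821
vertex 2.942 1.117 -2.15
endloop
endfacet
facet normal -0.646 0.556 -0.523
outer loop
vertex 3.451 1.396 -2.482
vertex 2.942 1.117 -2.15
vertex 3.325 2.854 -0.779
endloop
endfacet
facet normal 0.147 -0.857 -0.494
outer loop
vertex 2.942 1.117 -2.15
vertex 3.635 1.046 -1.821
vertex 2.956 0.785 -1.57
endloop
endfacet
facet normal -0.985 0.137 0.102
outer loop
vertex 2.942 1.117 -2.15
vertex 2.956 0.785 -1.57
vertex 3.325 2.854 -0.779
endloop
endfacet
facet normal 0.146 -0.856 -0.495
outer loop
vertex 2.956 0.785 -1.57
vertex 3.635 1.046 -1.821
vertex 3.481 0.649 -1.18
endloop
endfacet
facet normal -0.616 -0.183 0.766
outer loop
vertex 2.956 0.785 -1.57
vertex 3.481 0.649 -1.18
vertex 3.325 2.854 -0.779
endloop
endfacet
facet normal 0.148 -0.856 -0.495
outer loop
vertex 3.481 0.649 -1.18
vertex 3.635 1.046 -1.821
vertex 4.122 0.813 -1.272
endloop
endfacet
facet normal 0.181 -0.164 0.970
outer loop
vertex 3.481 0.649 -1.18
vertex 4.122 0.813 -1.272
vertex 3.325 2.854 -0.779
endloop
endfacet
facet normal 0.147 -0.857 -0.494
outer loop
vertex 4.122 0.813 -1.272
vertex 3.635 1.046 -1.821
vertex 4.396 1.152 -1.778
endloop
endfacet
facet normal 0.809 0.181 0.559
outer loop
vertex 4.122 0.813 -1.272
vertex 4.396 1.152 -1.778
vertex 3.325 2.854 -0.779
endloop
endfacet
facet normal 0.147 -0.857 -0.493
outer loop
vertex 4.396 1.152 -1.778
vertex 3.635 1.046 -1.821
vertex 4.098 1.411 -2.317
endloop
endfacet
facet normal 0.793 0.590 -0.155
outer loop
vertex 4.396 1.152 -1.778
vertex 4.098 1.411 -2.317
vertex 3.325 2.854 -0.779
endloop
endfacet
facet normal 0.113 0.981 -0.158
outer loop
vertex -0.353 -2.077 -4.748
vertex -1.349 -1.858 -4.098
vertex -0.268 -1.895 -3.556
endloop
endfacet
facet normal 0.745 0.649 -0.152
outer loop
vertex -0.353 -2.077 -4.748
vertex -0.268 -1.895 -3.556
vertex 0.384 -2.767 -4.083
endloop
endfacet
facet normal 0.736 0.149 -0.661
outer loop
vertex -0.353 -2.077 -4.748
vertex 0.384 -2.767 -4.083
vertex -0.293 -3.268 -4.95
endloop
endfacet
facet normal 0.098 0.171 -0.980
outer loop
vertex -0.353 -2.077 -4.748
vertex -0.293 -3.268 -4.95
vertex -1.364 -2.706 -4.959
endloop
endfacet
facet normal -0.286 0.685 -0.670
outer loop
vertex -0.353 -2.077 -4.748
vertex -1.364 -2.706 -4.959
vertex -1.349 -1.858 -4.098
endloop
endfacet
facet normal 0.817 0.322 0.478
outer loop
vertex 0.384 -2.767 -4.083
vertex -0.268 -1.895 -3.556
vertex -0.156 -2.974 -3.021
endloop
endfacet
facet normal -0.206 0.859 0.469
outer loop
vertex -0.268 -1.895 -3.556
vertex -1.349 -1.858 -4.098
vertex -1.227 -2.412 -3.03
endloop
endfacet
facet normal -0.852 0.380 -0.359
outer loop
vertex -1.349 -1.858 -4.098
vertex -1.364 -2.706 -4.959
vertex -1.904 -2.913 -3.897
endloop
endfacet
facet normal -0.230 -0.451 -0.862
outer loop
vertex -1.364 -2.706 -4.959
vertex -0.293 -3.268 -4.95
vertex -1.252 -3.785 -4.424
endloop
endfacet
facet normal 0.802 -0.488 -0.345
outer loop
vertex -0.293 -3.268 -4.95
vertex 0.384 -2.767 -4.083
vertex -0.171 -3.822 -3.882
endloop
endfacet
facet normal -0.098 -0.171 0.980
outer loop
vertex -1.167 -3.603 -3.232
vertex -0.156 -2.974 -3.021
vertex -1.227 -2.412 -3.03
endloop
endfacet
facet normal -0.736 -0.149 0.661
outer loop
vertex -1.167 -3.603 -3.232
vertex -1.227 -2.412 -3.03
vertex -1.904 -2.913 -3.897
endloop
endfacet
facet normal -0.745 -0.649 0.152
outer loop
vertex -1.167 -3.603 -3.232
vertex -1.904 -2.913 -3.897
vertex -1.252 -3.785 -4.424
endloop
endfacet
facet normal -0.113 -0.981 0.158
outer loop
vertex -1.167 -3.603 -3.232
vertex -1.252 -3.785 -4.424
vertex -0.171 -3.822 -3.882
endloop
endfacet
facet normal 0.286 -0.685 0.670
outer loop
vertex -1.167 -3.603 -3.232
vertex -0.171 -3.822 -3.882
vertex -0.156 -2.974 -3.021
endloop
endfacet
facet normal 0.230 0.451 0.862
outer loop
vertex -1.227 -2.412 -3.03
vertex -0.156 -2.974 -3.021
vertex -0.268 -1.895 -3.556
endloop
endfacet
facet normal -0.802 0.488 0.345
outer loop
vertex -1.904 -2.913 -3.897
vertex -1.227 -2.412 -3.03
vertex -1.349 -1.858 -4.098
endloop
endfacet
facet normal -0.817 -0.322 -0.478
outer loop
vertex -1.252 -3.785 -4.424
vertex -1.904 -2.913 -3.897
vertex -1.364 -2.706 -4.959
endloop
endfacet
facet normal 0.206 -0.859 -0.469
outer loop
vertex -0.171 -3.822 -3.882
vertex -1.252 -3.785 -4.424
vertex -0.293 -3.268 -4.95
endloop
endfacet
facet normal 0.852 -0.380 0.359
outer loop
vertex -0.156 -2.974 -3.021
vertex -0.171 -3.822 -3.882
vertex 0.384 -2.767 -4.083
endloop
endfacet

endsolid


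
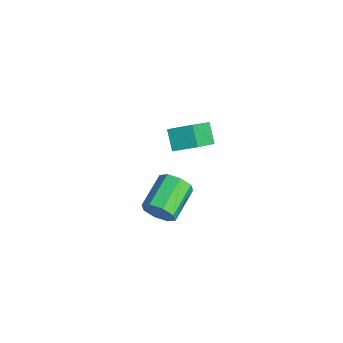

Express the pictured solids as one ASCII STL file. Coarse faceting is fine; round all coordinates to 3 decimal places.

solid 
facet normal 0.688 -0.637 -0.348
outer loop
vertex 2.916 -3.079 -2.39
vertex 2.423 -3.157 -3.221
vertex 3.127 -2.576 -2.893
endloop
endfacet
facet normal 0.668 0.367 0.647
outer loop
vertex 2.916 -3.079 -2.39
vertex 3.127 -2.576 -2.893
vertex 1.45 -1.724 -1.647
endloop
endfacet
facet normal 0.668 0.369 0.646
outer loop
vertex 1.45 -1.724 -1.647
vertex 3.127 -2.576 -2.893
vertex 1.66 -1.221 -2.151
endloop
endfacet
facet normal -0.689 0.636 0.348
outer loop
vertex 1.45 -1.724 -1.647
vertex 1.66 -1.221 -2.151
vertex 0.957 -1.803 -2.479
endloop
endfacet
facet normal 0.688 -0.637 -0.349
outer loop
vertex 3.127 -2.576 -2.893
vertex 2.423 -3.157 -3.221
vertex 2.925 -2.413 -3.589
endloop
endfacet
facet normal 0.672 0.740 -0.022
outer loop
vertex 3.127 -2.576 -2.893
vertex 2.925 -2.413 -3.589
vertex 1.66 -1.221 -2.151
endloop
endfacet
facet normal 0.673 0.740 -0.021
outer loop
vertex 1.66 -1.221 -2.151
vertex 2.925 -2.413 -3.589
vertex 1.459 -1.058 -2.846
endloop
endfacet
facet normal -0.689 0.636 0.348
outer loop
vertex 1.66 -1.221 -2.151
vertex 1.459 -1.058 -2.846
vertex 0.957 -1.803 -2.479
endloop
endfacet
facet normal 0.688 -0.637 -0.349
outer loop
vertex 2.925 -2.413 -3.589
vertex 2.423 -3.157 -3.221
vertex 2.429 -2.686 -4.069
endloop
endfacet
facet normal 0.283 0.678 -0.678
outer loop
vertex 2.925 -2.413 -3.589
vertex 2.429 -2.686 -4.069
vertex 1.459 -1.058 -2.846
endloop
endfacet
facet normal 0.284 0.678 -0.678
outer loop
vertex 1.459 -1.058 -2.846
vertex 2.429 -2.686 -4.069
vertex 0.963 -1.331 -3.327
endloop
endfacet
facet normal -0.688 0.636 0.349
outer loop
vertex 1.459 -1.058 -2.846
vertex 0.963 -1.331 -3.327
vertex 0.957 -1.803 -2.479
endloop
endfacet
facet normal 0.689 -0.635 -0.348
outer loop
vertex 2.429 -2.686 -4.069
vertex 2.423 -3.157 -3.221
vertex 1.93 -3.236 -4.053
endloop
endfacet
facet normal -0.272 0.219 -0.937
outer loop
vertex 2.429 -2.686 -4.069
vertex 1.93 -3.236 -4.053
vertex 0.963 -1.331 -3.327
endloop
endfacet
facet normal -0.273 0.219 -0.937
outer loop
vertex 0.963 -1.331 -3.327
vertex 1.93 -3.236 -4.053
vertex 0.464 -1.881 -3.31
endloop
endfacet
facet normal -0.689 0.636 0.349
outer loop
vertex 0.963 -1.331 -3.327
vertex 0.464 -1.881 -3.31
vertex 0.957 -1.803 -2.479
endloop
endfacet
facet normal 0.689 -0.636 -0.348
outer loop
vertex 1.93 -3.236 -4.053
vertex 2.423 -3.157 -3.221
vertex 1.72 -3.739 -3.549
endloop
endfacet
facet normal -0.668 -0.369 -0.646
outer loop
vertex 1.93 -3.236 -4.053
vertex 1.72 -3.739 -3.549
vertex 0.464 -1.881 -3.31
endloop
endfacet
facet normal -0.667 -0.368 -0.648
outer loop
vertex 0.464 -1.881 -3.31
vertex 1.72 -3.739 -3.549
vertex 0.253 -2.384 -2.807
endloop
endfacet
facet normal -0.688 0.637 0.348
outer loop
vertex 0.464 -1.881 -3.31
vertex 0.253 -2.384 -2.807
vertex 0.957 -1.803 -2.479
endloop
endfacet
facet normal 0.689 -0.636 -0.348
outer loop
vertex 1.72 -3.739 -3.549
vertex 2.423 -3.157 -3.221
vertex 1.921 -3.902 -2.854
endloop
endfacet
facet normal -0.673 -0.740 0.021
outer loop
vertex 1.72 -3.739 -3.549
vertex 1.921 -3.902 -2.854
vertex 0.253 -2.384 -2.807
endloop
endfacet
facet normal -0.673 -0.740 0.022
outer loop
vertex 0.253 -2.384 -2.807
vertex 1.921 -3.902 -2.854
vertex 0.455 -2.547 -2.111
endloop
endfacet
facet normal -0.688 0.637 0.349
outer loop
vertex 0.253 -2.384 -2.807
vertex 0.455 -2.547 -2.111
vertex 0.957 -1.803 -2.479
endloop
endfacet
facet normal 0.688 -0.636 -0.349
outer loop
vertex 1.921 -3.902 -2.854
vertex 2.423 -3.157 -3.221
vertex 2.417 -3.629 -2.373
endloop
endfacet
facet normal -0.284 -0.678 0.678
outer loop
vertex 1.921 -3.902 -2.854
vertex 2.417 -3.629 -2.373
vertex 0.455 -2.547 -2.111
endloop
endfacet
facet normal -0.283 -0.678 0.678
outer loop
vertex 0.455 -2.547 -2.111
vertex 2.417 -3.629 -2.373
vertex 0.951 -2.274 -1.631
endloop
endfacet
facet normal -0.688 0.637 0.349
outer loop
vertex 0.455 -2.547 -2.111
vertex 0.951 -2.274 -1.631
vertex 0.957 -1.803 -2.479
endloop
endfacet
facet normal 0.689 -0.636 -0.349
outer loop
vertex 2.417 -3.629 -2.373
vertex 2.423 -3.157 -3.221
vertex 2.916 -3.079 -2.39
endloop
endfacet
facet normal 0.273 -0.218 0.937
outer loop
vertex 2.417 -3.629 -2.373
vertex 2.916 -3.079 -2.39
vertex 0.951 -2.274 -1.631
endloop
endfacet
facet normal 0.272 -0.220 0.937
outer loop
vertex 0.951 -2.274 -1.631
vertex 2.916 -3.079 -2.39
vertex 1.45 -1.724 -1.647
endloop
endfacet
facet normal -0.689 0.635 0.348
outer loop
vertex 0.951 -2.274 -1.631
vertex 1.45 -1.724 -1.647
vertex 0.957 -1.803 -2.479
endloop
endfacet
facet normal -0.566 0.609 -0.556
outer loop
vertex 1.429 -1.519 2.619
vertex 2.033 -0.416 3.214
vertex 2.327 -1.518 1.706
endloop
endfacet
facet normal -0.434 -0.793 -0.428
outer loop
vertex 3.447 -2.724 2.806
vertex 1.429 -1.519 2.619
vertex 2.327 -1.518 1.706
endloop
endfacet
facet normal -0.566 0.609 -0.555
outer loop
vertex 2.327 -1.518 1.706
vertex 2.033 -0.416 3.214
vertex 2.93 -0.415 2.301
endloop
endfacet
facet normal 0.701 0.001 -0.713
outer loop
vertex 2.93 -0.415 2.301
vertex 3.447 -2.724 2.806
vertex 2.327 -1.518 1.706
endloop
endfacet
facet normal -0.701 -0.001 0.713
outer loop
vertex 1.429 -1.519 2.619
vertex 3.153 -1.622 4.314
vertex 2.033 -0.416 3.214
endloop
endfacet
facet normal -0.434 -0.793 -0.427
outer loop
vertex 2.55 -2.725 3.719
vertex 1.429 -1.519 2.619
vertex 3.447 -2.724 2.806
endloop
endfacet
facet normal -0.701 -0.001 0.713
outer loop
vertex 2.55 -2.725 3.719
vertex 3.153 -1.622 4.314
vertex 1.429 -1.519 2.619
endloop
endfacet
facet normal 0.434 0.793 0.427
outer loop
vertex 2.033 -0.416 3.214
vertex 3.153 -1.622 4.314
vertex 2.93 -0.415 2.301
endloop
endfacet
facet normal 0.701 0.001 -0.713
outer loop
vertex 4.051 -1.621 3.401
vertex 3.447 -2.724 2.806
vertex 2.93 -0.415 2.301
endloop
endfacet
facet normal 0.434 0.793 0.428
outer loop
vertex 2.93 -0.415 2.301
vertex 3.153 -1.622 4.314
vertex 4.051 -1.621 3.401
endloop
endfacet
facet normal 0.566 -0.609 0.555
outer loop
vertex 4.051 -1.621 3.401
vertex 2.55 -2.725 3.719
vertex 3.447 -2.724 2.806
endloop
endfacet
facet normal 0.566 -0.609 0.556
outer loop
vertex 3.153 -1.622 4.314
vertex 2.55 -2.725 3.719
vertex 4.051 -1.621 3.401
endloop
endfacet

endsolid


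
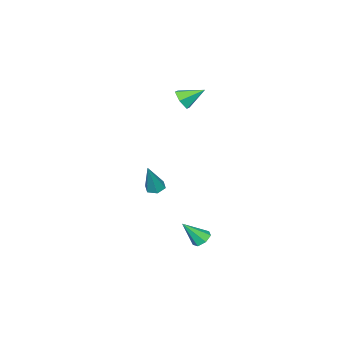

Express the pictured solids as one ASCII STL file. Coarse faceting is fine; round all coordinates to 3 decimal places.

solid 
facet normal -0.451 0.467 -0.761
outer loop
vertex 3.846 3.337 -3.172
vertex 3.374 3.197 -2.978
vertex 3.656 3.634 -2.877
endloop
endfacet
facet normal 0.896 0.415 0.159
outer loop
vertex 3.846 3.337 -3.172
vertex 3.656 3.634 -2.877
vertex 3.986 2.563 -1.942
endloop
endfacet
facet normal -0.450 0.466 -0.762
outer loop
vertex 3.656 3.634 -2.877
vertex 3.374 3.197 -2.978
vertex 3.252 3.602 -2.658
endloop
endfacet
facet normal 0.308 0.678 0.668
outer loop
vertex 3.656 3.634 -2.877
vertex 3.252 3.602 -2.658
vertex 3.986 2.563 -1.942
endloop
endfacet
facet normal -0.450 0.466 -0.762
outer loop
vertex 3.252 3.602 -2.658
vertex 3.374 3.197 -2.978
vertex 2.94 3.265 -2.68
endloop
endfacet
facet normal -0.399 0.313 0.862
outer loop
vertex 3.252 3.602 -2.658
vertex 2.94 3.265 -2.68
vertex 3.986 2.563 -1.942
endloop
endfacet
facet normal -0.451 0.465 -0.762
outer loop
vertex 2.94 3.265 -2.68
vertex 3.374 3.197 -2.978
vertex 2.955 2.876 -2.926
endloop
endfacet
facet normal -0.693 -0.404 0.597
outer loop
vertex 2.94 3.265 -2.68
vertex 2.955 2.876 -2.926
vertex 3.986 2.563 -1.942
endloop
endfacet
facet normal -0.451 0.466 -0.761
outer loop
vertex 2.955 2.876 -2.926
vertex 3.374 3.197 -2.978
vertex 3.284 2.729 -3.211
endloop
endfacet
facet normal -0.353 -0.933 0.073
outer loop
vertex 2.955 2.876 -2.926
vertex 3.284 2.729 -3.211
vertex 3.986 2.563 -1.942
endloop
endfacet
facet normal -0.450 0.466 -0.762
outer loop
vertex 3.284 2.729 -3.211
vertex 3.374 3.197 -2.978
vertex 3.681 2.934 -3.32
endloop
endfacet
facet normal 0.365 -0.875 -0.317
outer loop
vertex 3.284 2.729 -3.211
vertex 3.681 2.934 -3.32
vertex 3.986 2.563 -1.942
endloop
endfacet
facet normal -0.451 0.465 -0.762
outer loop
vertex 3.681 2.934 -3.32
vertex 3.374 3.197 -2.978
vertex 3.846 3.337 -3.172
endloop
endfacet
facet normal 0.920 -0.275 -0.278
outer loop
vertex 3.681 2.934 -3.32
vertex 3.846 3.337 -3.172
vertex 3.986 2.563 -1.942
endloop
endfacet
facet normal -0.381 -0.044 -0.924
outer loop
vertex -1.222 -2.996 -4.417
vertex -1.557 -3.389 -4.26
vertex -1.709 -2.873 -4.222
endloop
endfacet
facet normal 0.284 0.953 0.108
outer loop
vertex -1.222 -2.996 -4.417
vertex -1.709 -2.873 -4.222
vertex -0.863 -3.311 -2.58
endloop
endfacet
facet normal -0.380 -0.044 -0.924
outer loop
vertex -1.709 -2.873 -4.222
vertex -1.557 -3.389 -4.26
vertex -2.045 -3.266 -4.065
endloop
endfacet
facet normal -0.568 0.674 0.472
outer loop
vertex -1.709 -2.873 -4.222
vertex -2.045 -3.266 -4.065
vertex -0.863 -3.311 -2.58
endloop
endfacet
facet normal -0.380 -0.044 -0.924
outer loop
vertex -2.045 -3.266 -4.065
vertex -1.557 -3.389 -4.26
vertex -1.893 -3.782 -4.103
endloop
endfacet
facet normal -0.758 -0.267 0.595
outer loop
vertex -2.045 -3.266 -4.065
vertex -1.893 -3.782 -4.103
vertex -0.863 -3.311 -2.58
endloop
endfacet
facet normal -0.382 -0.043 -0.923
outer loop
vertex -1.893 -3.782 -4.103
vertex -1.557 -3.389 -4.26
vertex -1.405 -3.906 -4.299
endloop
endfacet
facet normal -0.095 -0.931 0.352
outer loop
vertex -1.893 -3.782 -4.103
vertex -1.405 -3.906 -4.299
vertex -0.863 -3.311 -2.58
endloop
endfacet
facet normal -0.382 -0.043 -0.923
outer loop
vertex -1.405 -3.906 -4.299
vertex -1.557 -3.389 -4.26
vertex -1.069 -3.513 -4.456
endloop
endfacet
facet normal 0.757 -0.653 -0.013
outer loop
vertex -1.405 -3.906 -4.299
vertex -1.069 -3.513 -4.456
vertex -0.863 -3.311 -2.58
endloop
endfacet
facet normal -0.382 -0.043 -0.923
outer loop
vertex -1.069 -3.513 -4.456
vertex -1.557 -3.389 -4.26
vertex -1.222 -2.996 -4.417
endloop
endfacet
facet normal 0.947 0.291 -0.135
outer loop
vertex -1.069 -3.513 -4.456
vertex -1.222 -2.996 -4.417
vertex -0.863 -3.311 -2.58
endloop
endfacet
facet normal 0.532 -0.667 -0.522
outer loop
vertex -0.799 -1.585 3.196
vertex -1.07 -1.364 2.637
vertex -0.511 -1.094 2.862
endloop
endfacet
facet normal 0.436 0.317 0.842
outer loop
vertex -0.799 -1.585 3.196
vertex -0.511 -1.094 2.862
vertex -1.73 -0.536 3.283
endloop
endfacet
facet normal 0.532 -0.667 -0.522
outer loop
vertex -0.511 -1.094 2.862
vertex -1.07 -1.364 2.637
vertex -0.783 -0.873 2.302
endloop
endfacet
facet normal 0.450 0.884 0.130
outer loop
vertex -0.511 -1.094 2.862
vertex -0.783 -0.873 2.302
vertex -1.73 -0.536 3.283
endloop
endfacet
facet normal 0.533 -0.667 -0.521
outer loop
vertex -0.783 -0.873 2.302
vertex -1.07 -1.364 2.637
vertex -1.341 -1.143 2.077
endloop
endfacet
facet normal -0.210 0.844 -0.493
outer loop
vertex -0.783 -0.873 2.302
vertex -1.341 -1.143 2.077
vertex -1.73 -0.536 3.283
endloop
endfacet
facet normal 0.531 -0.668 -0.521
outer loop
vertex -1.341 -1.143 2.077
vertex -1.07 -1.364 2.637
vertex -1.629 -1.633 2.412
endloop
endfacet
facet normal -0.882 0.241 -0.406
outer loop
vertex -1.341 -1.143 2.077
vertex -1.629 -1.633 2.412
vertex -1.73 -0.536 3.283
endloop
endfacet
facet normal 0.531 -0.668 -0.522
outer loop
vertex -1.629 -1.633 2.412
vertex -1.07 -1.364 2.637
vertex -1.358 -1.854 2.971
endloop
endfacet
facet normal -0.895 -0.325 0.305
outer loop
vertex -1.629 -1.633 2.412
vertex -1.358 -1.854 2.971
vertex -1.73 -0.536 3.283
endloop
endfacet
facet normal 0.531 -0.668 -0.522
outer loop
vertex -1.358 -1.854 2.971
vertex -1.07 -1.364 2.637
vertex -0.799 -1.585 3.196
endloop
endfacet
facet normal -0.236 -0.286 0.929
outer loop
vertex -1.358 -1.854 2.971
vertex -0.799 -1.585 3.196
vertex -1.73 -0.536 3.283
endloop
endfacet

endsolid


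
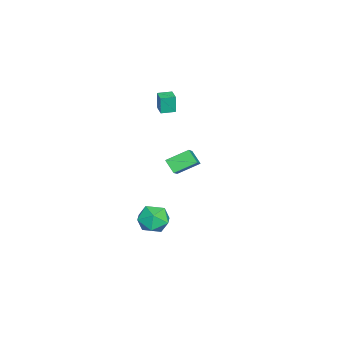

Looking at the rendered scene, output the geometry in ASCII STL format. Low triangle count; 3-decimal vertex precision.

solid 
facet normal -0.906 -0.420 -0.056
outer loop
vertex -3.975 0.037 2.759
vertex -4.328 0.799 2.753
vertex -3.915 0.056 1.641
endloop
endfacet
facet normal 0.421 -0.907 0.007
outer loop
vertex -3.172 0.401 1.687
vertex -3.975 0.037 2.759
vertex -3.915 0.056 1.641
endloop
endfacet
facet normal -0.906 -0.420 -0.056
outer loop
vertex -3.915 0.056 1.641
vertex -4.328 0.799 2.753
vertex -4.268 0.819 1.635
endloop
endfacet
facet normal 0.054 0.017 -0.998
outer loop
vertex -4.268 0.819 1.635
vertex -3.172 0.401 1.687
vertex -3.915 0.056 1.641
endloop
endfacet
facet normal -0.054 -0.017 0.998
outer loop
vertex -3.975 0.037 2.759
vertex -3.585 1.144 2.799
vertex -4.328 0.799 2.753
endloop
endfacet
facet normal 0.420 -0.908 0.006
outer loop
vertex -3.232 0.381 2.805
vertex -3.975 0.037 2.759
vertex -3.172 0.401 1.687
endloop
endfacet
facet normal -0.054 -0.017 0.998
outer loop
vertex -3.232 0.381 2.805
vertex -3.585 1.144 2.799
vertex -3.975 0.037 2.759
endloop
endfacet
facet normal -0.421 0.907 -0.006
outer loop
vertex -4.328 0.799 2.753
vertex -3.585 1.144 2.799
vertex -4.268 0.819 1.635
endloop
endfacet
facet normal 0.054 0.017 -0.998
outer loop
vertex -3.525 1.163 1.681
vertex -3.172 0.401 1.687
vertex -4.268 0.819 1.635
endloop
endfacet
facet normal -0.420 0.908 -0.007
outer loop
vertex -4.268 0.819 1.635
vertex -3.585 1.144 2.799
vertex -3.525 1.163 1.681
endloop
endfacet
facet normal 0.906 0.420 0.056
outer loop
vertex -3.525 1.163 1.681
vertex -3.232 0.381 2.805
vertex -3.172 0.401 1.687
endloop
endfacet
facet normal 0.906 0.420 0.056
outer loop
vertex -3.585 1.144 2.799
vertex -3.232 0.381 2.805
vertex -3.525 1.163 1.681
endloop
endfacet
facet normal -0.665 -0.613 0.427
outer loop
vertex 0.972 0.947 -3.006
vertex 1.499 0.158 -3.318
vertex 1.693 0.568 -2.428
endloop
endfacet
facet normal -0.624 0.006 0.782
outer loop
vertex 0.972 0.947 -3.006
vertex 1.693 0.568 -2.428
vertex 1.592 1.558 -2.516
endloop
endfacet
facet normal -0.782 0.532 0.325
outer loop
vertex 0.972 0.947 -3.006
vertex 1.592 1.558 -2.516
vertex 1.336 1.759 -3.46
endloop
endfacet
facet normal -0.920 0.239 -0.310
outer loop
vertex 0.972 0.947 -3.006
vertex 1.336 1.759 -3.46
vertex 1.278 0.894 -3.956
endloop
endfacet
facet normal -0.848 -0.469 -0.247
outer loop
vertex 0.972 0.947 -3.006
vertex 1.278 0.894 -3.956
vertex 1.499 0.158 -3.318
endloop
endfacet
facet normal 0.051 0.094 0.994
outer loop
vertex 1.592 1.558 -2.516
vertex 1.693 0.568 -2.428
vertex 2.502 1.146 -2.524
endloop
endfacet
facet normal -0.015 -0.907 0.421
outer loop
vertex 1.693 0.568 -2.428
vertex 1.499 0.158 -3.318
vertex 2.444 0.281 -3.02
endloop
endfacet
facet normal -0.311 -0.674 -0.670
outer loop
vertex 1.499 0.158 -3.318
vertex 1.278 0.894 -3.956
vertex 2.188 0.482 -3.964
endloop
endfacet
facet normal -0.428 0.471 -0.771
outer loop
vertex 1.278 0.894 -3.956
vertex 1.336 1.759 -3.46
vertex 2.087 1.472 -4.052
endloop
endfacet
facet normal -0.204 0.945 0.256
outer loop
vertex 1.336 1.759 -3.46
vertex 1.592 1.558 -2.516
vertex 2.281 1.882 -3.162
endloop
endfacet
facet normal 0.920 -0.239 0.310
outer loop
vertex 2.808 1.093 -3.474
vertex 2.502 1.146 -2.524
vertex 2.444 0.281 -3.02
endloop
endfacet
facet normal 0.782 -0.532 -0.325
outer loop
vertex 2.808 1.093 -3.474
vertex 2.444 0.281 -3.02
vertex 2.188 0.482 -3.964
endloop
endfacet
facet normal 0.624 -0.006 -0.782
outer loop
vertex 2.808 1.093 -3.474
vertex 2.188 0.482 -3.964
vertex 2.087 1.472 -4.052
endloop
endfacet
facet normal 0.665 0.613 -0.427
outer loop
vertex 2.808 1.093 -3.474
vertex 2.087 1.472 -4.052
vertex 2.281 1.882 -3.162
endloop
endfacet
facet normal 0.848 0.469 0.247
outer loop
vertex 2.808 1.093 -3.474
vertex 2.281 1.882 -3.162
vertex 2.502 1.146 -2.524
endloop
endfacet
facet normal 0.428 -0.471 0.771
outer loop
vertex 2.444 0.281 -3.02
vertex 2.502 1.146 -2.524
vertex 1.693 0.568 -2.428
endloop
endfacet
facet normal 0.204 -0.945 -0.256
outer loop
vertex 2.188 0.482 -3.964
vertex 2.444 0.281 -3.02
vertex 1.499 0.158 -3.318
endloop
endfacet
facet normal -0.051 -0.094 -0.994
outer loop
vertex 2.087 1.472 -4.052
vertex 2.188 0.482 -3.964
vertex 1.278 0.894 -3.956
endloop
endfacet
facet normal 0.015 0.907 -0.421
outer loop
vertex 2.281 1.882 -3.162
vertex 2.087 1.472 -4.052
vertex 1.336 1.759 -3.46
endloop
endfacet
facet normal 0.311 0.674 0.670
outer loop
vertex 2.502 1.146 -2.524
vertex 2.281 1.882 -3.162
vertex 1.592 1.558 -2.516
endloop
endfacet
facet normal -0.811 -0.062 -0.582
outer loop
vertex 2.49 1.977 1.778
vertex 1.989 3.076 2.358
vertex 2.891 2.483 1.166
endloop
endfacet
facet normal 0.374 -0.820 -0.433
outer loop
vertex 4.471 2.604 2.302
vertex 2.49 1.977 1.778
vertex 2.891 2.483 1.166
endloop
endfacet
facet normal -0.811 -0.062 -0.582
outer loop
vertex 2.891 2.483 1.166
vertex 1.989 3.076 2.358
vertex 2.39 3.582 1.746
endloop
endfacet
facet normal 0.451 0.569 -0.688
outer loop
vertex 2.39 3.582 1.746
vertex 4.471 2.604 2.302
vertex 2.891 2.483 1.166
endloop
endfacet
facet normal -0.451 -0.569 0.688
outer loop
vertex 2.49 1.977 1.778
vertex 3.569 3.197 3.494
vertex 1.989 3.076 2.358
endloop
endfacet
facet normal 0.374 -0.820 -0.433
outer loop
vertex 4.07 2.098 2.914
vertex 2.49 1.977 1.778
vertex 4.471 2.604 2.302
endloop
endfacet
facet normal -0.451 -0.569 0.688
outer loop
vertex 4.07 2.098 2.914
vertex 3.569 3.197 3.494
vertex 2.49 1.977 1.778
endloop
endfacet
facet normal -0.374 0.820 0.433
outer loop
vertex 1.989 3.076 2.358
vertex 3.569 3.197 3.494
vertex 2.39 3.582 1.746
endloop
endfacet
facet normal 0.451 0.569 -0.688
outer loop
vertex 3.97 3.703 2.882
vertex 4.471 2.604 2.302
vertex 2.39 3.582 1.746
endloop
endfacet
facet normal -0.374 0.820 0.433
outer loop
vertex 2.39 3.582 1.746
vertex 3.569 3.197 3.494
vertex 3.97 3.703 2.882
endloop
endfacet
facet normal 0.811 0.062 0.582
outer loop
vertex 3.97 3.703 2.882
vertex 4.07 2.098 2.914
vertex 4.471 2.604 2.302
endloop
endfacet
facet normal 0.811 0.062 0.582
outer loop
vertex 3.569 3.197 3.494
vertex 4.07 2.098 2.914
vertex 3.97 3.703 2.882
endloop
endfacet

endsolid
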